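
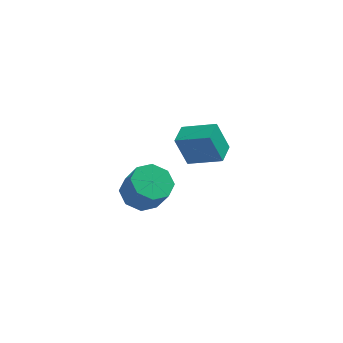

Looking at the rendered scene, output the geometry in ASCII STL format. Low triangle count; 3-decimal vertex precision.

solid 
facet normal -0.892 0.280 -0.354
outer loop
vertex -1.937 1.383 -2.175
vertex -1.675 2.274 -2.131
vertex -1.461 1.306 -3.436
endloop
endfacet
facet normal -0.281 -0.958 -0.048
outer loop
vertex -0.185 0.906 -2.929
vertex -1.937 1.383 -2.175
vertex -1.461 1.306 -3.436
endloop
endfacet
facet normal -0.892 0.280 -0.354
outer loop
vertex -1.461 1.306 -3.436
vertex -1.675 2.274 -2.131
vertex -1.199 2.197 -3.391
endloop
endfacet
facet normal 0.353 -0.057 -0.934
outer loop
vertex -1.199 2.197 -3.391
vertex -0.185 0.906 -2.929
vertex -1.461 1.306 -3.436
endloop
endfacet
facet normal -0.353 0.058 0.934
outer loop
vertex -1.937 1.383 -2.175
vertex -0.399 1.874 -1.624
vertex -1.675 2.274 -2.131
endloop
endfacet
facet normal -0.281 -0.958 -0.048
outer loop
vertex -0.661 0.983 -1.669
vertex -1.937 1.383 -2.175
vertex -0.185 0.906 -2.929
endloop
endfacet
facet normal -0.353 0.057 0.934
outer loop
vertex -0.661 0.983 -1.669
vertex -0.399 1.874 -1.624
vertex -1.937 1.383 -2.175
endloop
endfacet
facet normal 0.281 0.958 0.048
outer loop
vertex -1.675 2.274 -2.131
vertex -0.399 1.874 -1.624
vertex -1.199 2.197 -3.391
endloop
endfacet
facet normal 0.352 -0.057 -0.934
outer loop
vertex 0.077 1.797 -2.885
vertex -0.185 0.906 -2.929
vertex -1.199 2.197 -3.391
endloop
endfacet
facet normal 0.281 0.958 0.048
outer loop
vertex -1.199 2.197 -3.391
vertex -0.399 1.874 -1.624
vertex 0.077 1.797 -2.885
endloop
endfacet
facet normal 0.892 -0.280 0.354
outer loop
vertex 0.077 1.797 -2.885
vertex -0.661 0.983 -1.669
vertex -0.185 0.906 -2.929
endloop
endfacet
facet normal 0.892 -0.280 0.354
outer loop
vertex -0.399 1.874 -1.624
vertex -0.661 0.983 -1.669
vertex 0.077 1.797 -2.885
endloop
endfacet
facet normal -0.356 0.373 -0.857
outer loop
vertex -2.574 -1.862 -1.72
vertex -3.088 -2.472 -1.772
vertex -3.108 -1.742 -1.446
endloop
endfacet
facet normal 0.335 0.907 0.255
outer loop
vertex -2.574 -1.862 -1.72
vertex -3.108 -1.742 -1.446
vertex -2.158 -2.297 -0.716
endloop
endfacet
facet normal 0.334 0.907 0.255
outer loop
vertex -2.158 -2.297 -0.716
vertex -3.108 -1.742 -1.446
vertex -2.692 -2.177 -0.443
endloop
endfacet
facet normal 0.355 -0.372 0.858
outer loop
vertex -2.158 -2.297 -0.716
vertex -2.692 -2.177 -0.443
vertex -2.672 -2.908 -0.768
endloop
endfacet
facet normal -0.356 0.373 -0.857
outer loop
vertex -3.108 -1.742 -1.446
vertex -3.088 -2.472 -1.772
vertex -3.631 -2.05 -1.363
endloop
endfacet
facet normal -0.381 0.780 0.496
outer loop
vertex -3.108 -1.742 -1.446
vertex -3.631 -2.05 -1.363
vertex -2.692 -2.177 -0.443
endloop
endfacet
facet normal -0.381 0.780 0.496
outer loop
vertex -2.692 -2.177 -0.443
vertex -3.631 -2.05 -1.363
vertex -3.215 -2.485 -0.36
endloop
endfacet
facet normal 0.355 -0.372 0.858
outer loop
vertex -2.692 -2.177 -0.443
vertex -3.215 -2.485 -0.36
vertex -2.672 -2.908 -0.768
endloop
endfacet
facet normal -0.356 0.373 -0.857
outer loop
vertex -3.631 -2.05 -1.363
vertex -3.088 -2.472 -1.772
vertex -3.835 -2.605 -1.52
endloop
endfacet
facet normal -0.873 0.195 0.447
outer loop
vertex -3.631 -2.05 -1.363
vertex -3.835 -2.605 -1.52
vertex -3.215 -2.485 -0.36
endloop
endfacet
facet normal -0.873 0.197 0.446
outer loop
vertex -3.215 -2.485 -0.36
vertex -3.835 -2.605 -1.52
vertex -3.42 -3.041 -0.516
endloop
endfacet
facet normal 0.355 -0.372 0.858
outer loop
vertex -3.215 -2.485 -0.36
vertex -3.42 -3.041 -0.516
vertex -2.672 -2.908 -0.768
endloop
endfacet
facet normal -0.355 0.372 -0.857
outer loop
vertex -3.835 -2.605 -1.52
vertex -3.088 -2.472 -1.772
vertex -3.602 -3.083 -1.824
endloop
endfacet
facet normal -0.854 -0.502 0.135
outer loop
vertex -3.835 -2.605 -1.52
vertex -3.602 -3.083 -1.824
vertex -3.42 -3.041 -0.516
endloop
endfacet
facet normal -0.853 -0.504 0.135
outer loop
vertex -3.42 -3.041 -0.516
vertex -3.602 -3.083 -1.824
vertex -3.186 -3.518 -0.82
endloop
endfacet
facet normal 0.355 -0.372 0.857
outer loop
vertex -3.42 -3.041 -0.516
vertex -3.186 -3.518 -0.82
vertex -2.672 -2.908 -0.768
endloop
endfacet
facet normal -0.355 0.372 -0.858
outer loop
vertex -3.602 -3.083 -1.824
vertex -3.088 -2.472 -1.772
vertex -3.068 -3.203 -2.097
endloop
endfacet
facet normal -0.334 -0.907 -0.255
outer loop
vertex -3.602 -3.083 -1.824
vertex -3.068 -3.203 -2.097
vertex -3.186 -3.518 -0.82
endloop
endfacet
facet normal -0.335 -0.907 -0.255
outer loop
vertex -3.186 -3.518 -0.82
vertex -3.068 -3.203 -2.097
vertex -2.652 -3.638 -1.094
endloop
endfacet
facet normal 0.356 -0.373 0.857
outer loop
vertex -3.186 -3.518 -0.82
vertex -2.652 -3.638 -1.094
vertex -2.672 -2.908 -0.768
endloop
endfacet
facet normal -0.355 0.372 -0.858
outer loop
vertex -3.068 -3.203 -2.097
vertex -3.088 -2.472 -1.772
vertex -2.545 -2.895 -2.18
endloop
endfacet
facet normal 0.381 -0.780 -0.496
outer loop
vertex -3.068 -3.203 -2.097
vertex -2.545 -2.895 -2.18
vertex -2.652 -3.638 -1.094
endloop
endfacet
facet normal 0.381 -0.780 -0.496
outer loop
vertex -2.652 -3.638 -1.094
vertex -2.545 -2.895 -2.18
vertex -2.129 -3.33 -1.177
endloop
endfacet
facet normal 0.356 -0.373 0.857
outer loop
vertex -2.652 -3.638 -1.094
vertex -2.129 -3.33 -1.177
vertex -2.672 -2.908 -0.768
endloop
endfacet
facet normal -0.355 0.372 -0.858
outer loop
vertex -2.545 -2.895 -2.18
vertex -3.088 -2.472 -1.772
vertex -2.34 -2.339 -2.024
endloop
endfacet
facet normal 0.873 -0.196 -0.447
outer loop
vertex -2.545 -2.895 -2.18
vertex -2.34 -2.339 -2.024
vertex -2.129 -3.33 -1.177
endloop
endfacet
facet normal 0.874 -0.195 -0.446
outer loop
vertex -2.129 -3.33 -1.177
vertex -2.34 -2.339 -2.024
vertex -1.925 -2.775 -1.02
endloop
endfacet
facet normal 0.356 -0.373 0.857
outer loop
vertex -2.129 -3.33 -1.177
vertex -1.925 -2.775 -1.02
vertex -2.672 -2.908 -0.768
endloop
endfacet
facet normal -0.355 0.372 -0.857
outer loop
vertex -2.34 -2.339 -2.024
vertex -3.088 -2.472 -1.772
vertex -2.574 -1.862 -1.72
endloop
endfacet
facet normal 0.853 0.504 -0.134
outer loop
vertex -2.34 -2.339 -2.024
vertex -2.574 -1.862 -1.72
vertex -1.925 -2.775 -1.02
endloop
endfacet
facet normal 0.854 0.503 -0.136
outer loop
vertex -1.925 -2.775 -1.02
vertex -2.574 -1.862 -1.72
vertex -2.158 -2.297 -0.716
endloop
endfacet
facet normal 0.355 -0.372 0.857
outer loop
vertex -1.925 -2.775 -1.02
vertex -2.158 -2.297 -0.716
vertex -2.672 -2.908 -0.768
endloop
endfacet

endsolid


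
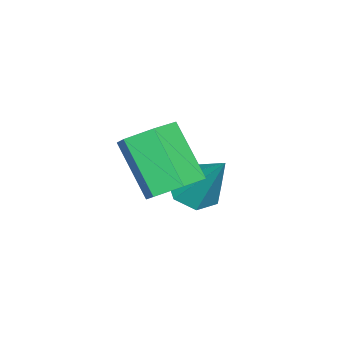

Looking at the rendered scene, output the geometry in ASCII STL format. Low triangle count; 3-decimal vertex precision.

solid 
facet normal 0.356 0.567 -0.743
outer loop
vertex 4.481 3.979 3.061
vertex 3.958 3.55 2.483
vertex 3.66 4.279 2.897
endloop
endfacet
facet normal 0.146 0.752 0.643
outer loop
vertex 4.481 3.979 3.061
vertex 3.66 4.279 2.897
vertex 3.765 2.84 4.555
endloop
endfacet
facet normal 0.145 0.752 0.643
outer loop
vertex 3.765 2.84 4.555
vertex 3.66 4.279 2.897
vertex 2.944 3.14 4.39
endloop
endfacet
facet normal -0.356 -0.566 0.743
outer loop
vertex 3.765 2.84 4.555
vertex 2.944 3.14 4.39
vertex 3.242 2.41 3.977
endloop
endfacet
facet normal 0.355 0.567 -0.743
outer loop
vertex 3.66 4.279 2.897
vertex 3.958 3.55 2.483
vertex 3.136 3.85 2.319
endloop
endfacet
facet normal -0.726 0.669 0.162
outer loop
vertex 3.66 4.279 2.897
vertex 3.136 3.85 2.319
vertex 2.944 3.14 4.39
endloop
endfacet
facet normal -0.726 0.668 0.162
outer loop
vertex 2.944 3.14 4.39
vertex 3.136 3.85 2.319
vertex 2.421 2.711 3.812
endloop
endfacet
facet normal -0.357 -0.566 0.743
outer loop
vertex 2.944 3.14 4.39
vertex 2.421 2.711 3.812
vertex 3.242 2.41 3.977
endloop
endfacet
facet normal 0.355 0.567 -0.743
outer loop
vertex 3.136 3.85 2.319
vertex 3.958 3.55 2.483
vertex 3.435 3.12 1.905
endloop
endfacet
facet normal -0.872 -0.084 -0.482
outer loop
vertex 3.136 3.85 2.319
vertex 3.435 3.12 1.905
vertex 2.421 2.711 3.812
endloop
endfacet
facet normal -0.872 -0.084 -0.482
outer loop
vertex 2.421 2.711 3.812
vertex 3.435 3.12 1.905
vertex 2.719 1.981 3.399
endloop
endfacet
facet normal -0.357 -0.566 0.743
outer loop
vertex 2.421 2.711 3.812
vertex 2.719 1.981 3.399
vertex 3.242 2.41 3.977
endloop
endfacet
facet normal 0.356 0.566 -0.743
outer loop
vertex 3.435 3.12 1.905
vertex 3.958 3.55 2.483
vertex 4.256 2.82 2.07
endloop
endfacet
facet normal -0.146 -0.752 -0.643
outer loop
vertex 3.435 3.12 1.905
vertex 4.256 2.82 2.07
vertex 2.719 1.981 3.399
endloop
endfacet
facet normal -0.146 -0.751 -0.643
outer loop
vertex 2.719 1.981 3.399
vertex 4.256 2.82 2.07
vertex 3.54 1.681 3.563
endloop
endfacet
facet normal -0.356 -0.567 0.743
outer loop
vertex 2.719 1.981 3.399
vertex 3.54 1.681 3.563
vertex 3.242 2.41 3.977
endloop
endfacet
facet normal 0.357 0.566 -0.743
outer loop
vertex 4.256 2.82 2.07
vertex 3.958 3.55 2.483
vertex 4.779 3.249 2.648
endloop
endfacet
facet normal 0.726 -0.668 -0.161
outer loop
vertex 4.256 2.82 2.07
vertex 4.779 3.249 2.648
vertex 3.54 1.681 3.563
endloop
endfacet
facet normal 0.726 -0.668 -0.162
outer loop
vertex 3.54 1.681 3.563
vertex 4.779 3.249 2.648
vertex 4.064 2.11 4.141
endloop
endfacet
facet normal -0.355 -0.567 0.743
outer loop
vertex 3.54 1.681 3.563
vertex 4.064 2.11 4.141
vertex 3.242 2.41 3.977
endloop
endfacet
facet normal 0.357 0.566 -0.743
outer loop
vertex 4.779 3.249 2.648
vertex 3.958 3.55 2.483
vertex 4.481 3.979 3.061
endloop
endfacet
facet normal 0.872 0.084 0.482
outer loop
vertex 4.779 3.249 2.648
vertex 4.481 3.979 3.061
vertex 4.064 2.11 4.141
endloop
endfacet
facet normal 0.872 0.084 0.482
outer loop
vertex 4.064 2.11 4.141
vertex 4.481 3.979 3.061
vertex 3.765 2.84 4.555
endloop
endfacet
facet normal -0.355 -0.567 0.743
outer loop
vertex 4.064 2.11 4.141
vertex 3.765 2.84 4.555
vertex 3.242 2.41 3.977
endloop
endfacet
facet normal -0.265 -0.532 -0.804
outer loop
vertex 1.931 2.659 0.435
vertex 1.133 2.975 0.489
vertex 1.807 3.291 0.058
endloop
endfacet
facet normal 0.983 0.185 -0.014
outer loop
vertex 1.931 2.659 0.435
vertex 1.807 3.291 0.058
vertex 1.687 4.085 2.171
endloop
endfacet
facet normal -0.265 -0.532 -0.804
outer loop
vertex 1.807 3.291 0.058
vertex 1.133 2.975 0.489
vertex 1.175 3.685 0.006
endloop
endfacet
facet normal 0.525 0.806 -0.273
outer loop
vertex 1.807 3.291 0.058
vertex 1.175 3.685 0.006
vertex 1.687 4.085 2.171
endloop
endfacet
facet normal -0.265 -0.531 -0.804
outer loop
vertex 1.175 3.685 0.006
vertex 1.133 2.975 0.489
vertex 0.512 3.544 0.318
endloop
endfacet
facet normal -0.259 0.959 -0.116
outer loop
vertex 1.175 3.685 0.006
vertex 0.512 3.544 0.318
vertex 1.687 4.085 2.171
endloop
endfacet
facet normal -0.265 -0.531 -0.805
outer loop
vertex 0.512 3.544 0.318
vertex 1.133 2.975 0.489
vertex 0.316 2.975 0.758
endloop
endfacet
facet normal -0.778 0.530 0.339
outer loop
vertex 0.512 3.544 0.318
vertex 0.316 2.975 0.758
vertex 1.687 4.085 2.171
endloop
endfacet
facet normal -0.265 -0.531 -0.805
outer loop
vertex 0.316 2.975 0.758
vertex 1.133 2.975 0.489
vertex 0.736 2.405 0.996
endloop
endfacet
facet normal -0.642 -0.160 0.749
outer loop
vertex 0.316 2.975 0.758
vertex 0.736 2.405 0.996
vertex 1.687 4.085 2.171
endloop
endfacet
facet normal -0.266 -0.531 -0.805
outer loop
vertex 0.736 2.405 0.996
vertex 1.133 2.975 0.489
vertex 1.454 2.264 0.852
endloop
endfacet
facet normal 0.046 -0.590 0.806
outer loop
vertex 0.736 2.405 0.996
vertex 1.454 2.264 0.852
vertex 1.687 4.085 2.171
endloop
endfacet
facet normal -0.265 -0.531 -0.805
outer loop
vertex 1.454 2.264 0.852
vertex 1.133 2.975 0.489
vertex 1.931 2.659 0.435
endloop
endfacet
facet normal 0.769 -0.436 0.467
outer loop
vertex 1.454 2.264 0.852
vertex 1.931 2.659 0.435
vertex 1.687 4.085 2.171
endloop
endfacet

endsolid


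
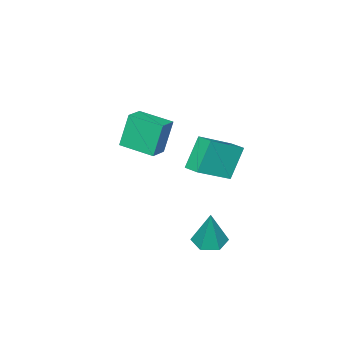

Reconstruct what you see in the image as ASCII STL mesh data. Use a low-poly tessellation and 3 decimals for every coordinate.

solid 
facet normal -0.203 -0.198 -0.959
outer loop
vertex -0.93 1.685 -3.401
vertex -1.712 1.533 -3.204
vertex -1.481 2.293 -3.41
endloop
endfacet
facet normal 0.739 0.671 0.056
outer loop
vertex -0.93 1.685 -3.401
vertex -1.481 2.293 -3.41
vertex -1.308 1.927 -1.296
endloop
endfacet
facet normal -0.203 -0.198 -0.959
outer loop
vertex -1.481 2.293 -3.41
vertex -1.712 1.533 -3.204
vertex -2.262 2.141 -3.213
endloop
endfacet
facet normal -0.144 0.973 0.180
outer loop
vertex -1.481 2.293 -3.41
vertex -2.262 2.141 -3.213
vertex -1.308 1.927 -1.296
endloop
endfacet
facet normal -0.202 -0.197 -0.959
outer loop
vertex -2.262 2.141 -3.213
vertex -1.712 1.533 -3.204
vertex -2.493 1.381 -3.008
endloop
endfacet
facet normal -0.815 0.368 0.447
outer loop
vertex -2.262 2.141 -3.213
vertex -2.493 1.381 -3.008
vertex -1.308 1.927 -1.296
endloop
endfacet
facet normal -0.202 -0.198 -0.959
outer loop
vertex -2.493 1.381 -3.008
vertex -1.712 1.533 -3.204
vertex -1.943 0.774 -2.999
endloop
endfacet
facet normal -0.603 -0.538 0.589
outer loop
vertex -2.493 1.381 -3.008
vertex -1.943 0.774 -2.999
vertex -1.308 1.927 -1.296
endloop
endfacet
facet normal -0.202 -0.198 -0.959
outer loop
vertex -1.943 0.774 -2.999
vertex -1.712 1.533 -3.204
vertex -1.161 0.926 -3.195
endloop
endfacet
facet normal 0.280 -0.840 0.465
outer loop
vertex -1.943 0.774 -2.999
vertex -1.161 0.926 -3.195
vertex -1.308 1.927 -1.296
endloop
endfacet
facet normal -0.203 -0.198 -0.959
outer loop
vertex -1.161 0.926 -3.195
vertex -1.712 1.533 -3.204
vertex -0.93 1.685 -3.401
endloop
endfacet
facet normal 0.951 -0.236 0.198
outer loop
vertex -1.161 0.926 -3.195
vertex -0.93 1.685 -3.401
vertex -1.308 1.927 -1.296
endloop
endfacet
facet normal -0.935 -0.265 -0.236
outer loop
vertex -4.232 -4.884 1.335
vertex -4.646 -3.202 1.089
vertex -3.744 -5.024 -0.444
endloop
endfacet
facet normal 0.237 -0.961 0.141
outer loop
vertex -2.734 -4.738 -0.189
vertex -4.232 -4.884 1.335
vertex -3.744 -5.024 -0.444
endloop
endfacet
facet normal -0.935 -0.265 -0.236
outer loop
vertex -3.744 -5.024 -0.444
vertex -4.646 -3.202 1.089
vertex -4.158 -3.342 -0.69
endloop
endfacet
facet normal 0.264 -0.076 -0.962
outer loop
vertex -4.158 -3.342 -0.69
vertex -2.734 -4.738 -0.189
vertex -3.744 -5.024 -0.444
endloop
endfacet
facet normal -0.264 0.076 0.962
outer loop
vertex -4.232 -4.884 1.335
vertex -3.636 -2.916 1.344
vertex -4.646 -3.202 1.089
endloop
endfacet
facet normal 0.237 -0.961 0.141
outer loop
vertex -3.222 -4.598 1.59
vertex -4.232 -4.884 1.335
vertex -2.734 -4.738 -0.189
endloop
endfacet
facet normal -0.264 0.076 0.962
outer loop
vertex -3.222 -4.598 1.59
vertex -3.636 -2.916 1.344
vertex -4.232 -4.884 1.335
endloop
endfacet
facet normal -0.237 0.961 -0.141
outer loop
vertex -4.646 -3.202 1.089
vertex -3.636 -2.916 1.344
vertex -4.158 -3.342 -0.69
endloop
endfacet
facet normal 0.264 -0.076 -0.962
outer loop
vertex -3.148 -3.056 -0.435
vertex -2.734 -4.738 -0.189
vertex -4.158 -3.342 -0.69
endloop
endfacet
facet normal -0.237 0.961 -0.141
outer loop
vertex -4.158 -3.342 -0.69
vertex -3.636 -2.916 1.344
vertex -3.148 -3.056 -0.435
endloop
endfacet
facet normal 0.935 0.265 0.236
outer loop
vertex -3.148 -3.056 -0.435
vertex -3.222 -4.598 1.59
vertex -2.734 -4.738 -0.189
endloop
endfacet
facet normal 0.935 0.265 0.236
outer loop
vertex -3.636 -2.916 1.344
vertex -3.222 -4.598 1.59
vertex -3.148 -3.056 -0.435
endloop
endfacet
facet normal -0.840 0.217 -0.497
outer loop
vertex -3.67 1.026 1.708
vertex -3.522 1.846 1.815
vertex -2.773 1.06 0.206
endloop
endfacet
facet normal -0.176 -0.976 -0.127
outer loop
vertex -1.118 0.634 1.185
vertex -3.67 1.026 1.708
vertex -2.773 1.06 0.206
endloop
endfacet
facet normal -0.840 0.217 -0.497
outer loop
vertex -2.773 1.06 0.206
vertex -3.522 1.846 1.815
vertex -2.625 1.88 0.313
endloop
endfacet
facet normal 0.513 0.019 -0.858
outer loop
vertex -2.625 1.88 0.313
vertex -1.118 0.634 1.185
vertex -2.773 1.06 0.206
endloop
endfacet
facet normal -0.513 -0.019 0.858
outer loop
vertex -3.67 1.026 1.708
vertex -1.867 1.42 2.794
vertex -3.522 1.846 1.815
endloop
endfacet
facet normal -0.176 -0.976 -0.127
outer loop
vertex -2.015 0.6 2.687
vertex -3.67 1.026 1.708
vertex -1.118 0.634 1.185
endloop
endfacet
facet normal -0.513 -0.019 0.858
outer loop
vertex -2.015 0.6 2.687
vertex -1.867 1.42 2.794
vertex -3.67 1.026 1.708
endloop
endfacet
facet normal 0.176 0.976 0.127
outer loop
vertex -3.522 1.846 1.815
vertex -1.867 1.42 2.794
vertex -2.625 1.88 0.313
endloop
endfacet
facet normal 0.513 0.019 -0.858
outer loop
vertex -0.97 1.454 1.292
vertex -1.118 0.634 1.185
vertex -2.625 1.88 0.313
endloop
endfacet
facet normal 0.176 0.976 0.127
outer loop
vertex -2.625 1.88 0.313
vertex -1.867 1.42 2.794
vertex -0.97 1.454 1.292
endloop
endfacet
facet normal 0.840 -0.217 0.497
outer loop
vertex -0.97 1.454 1.292
vertex -2.015 0.6 2.687
vertex -1.118 0.634 1.185
endloop
endfacet
facet normal 0.840 -0.217 0.497
outer loop
vertex -1.867 1.42 2.794
vertex -2.015 0.6 2.687
vertex -0.97 1.454 1.292
endloop
endfacet

endsolid


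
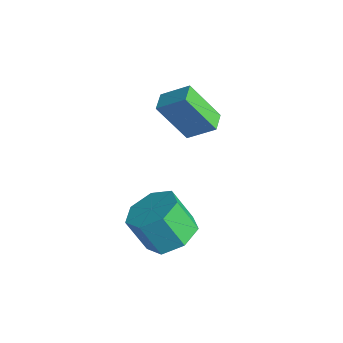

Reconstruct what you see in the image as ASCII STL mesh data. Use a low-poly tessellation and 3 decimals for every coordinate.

solid 
facet normal -0.677 0.736 0.012
outer loop
vertex -2.504 0.245 0.642
vertex -1.726 0.949 1.393
vertex -1.703 1.007 -0.903
endloop
endfacet
facet normal -0.603 -0.546 -0.582
outer loop
vertex -1.154 0.411 -0.913
vertex -2.504 0.245 0.642
vertex -1.703 1.007 -0.903
endloop
endfacet
facet normal -0.677 0.736 0.012
outer loop
vertex -1.703 1.007 -0.903
vertex -1.726 0.949 1.393
vertex -0.925 1.711 -0.152
endloop
endfacet
facet normal 0.421 0.402 -0.813
outer loop
vertex -0.925 1.711 -0.152
vertex -1.154 0.411 -0.913
vertex -1.703 1.007 -0.903
endloop
endfacet
facet normal -0.421 -0.402 0.813
outer loop
vertex -2.504 0.245 0.642
vertex -1.177 0.353 1.383
vertex -1.726 0.949 1.393
endloop
endfacet
facet normal -0.603 -0.546 -0.582
outer loop
vertex -1.955 -0.351 0.632
vertex -2.504 0.245 0.642
vertex -1.154 0.411 -0.913
endloop
endfacet
facet normal -0.421 -0.402 0.813
outer loop
vertex -1.955 -0.351 0.632
vertex -1.177 0.353 1.383
vertex -2.504 0.245 0.642
endloop
endfacet
facet normal 0.603 0.546 0.582
outer loop
vertex -1.726 0.949 1.393
vertex -1.177 0.353 1.383
vertex -0.925 1.711 -0.152
endloop
endfacet
facet normal 0.421 0.402 -0.813
outer loop
vertex -0.376 1.115 -0.162
vertex -1.154 0.411 -0.913
vertex -0.925 1.711 -0.152
endloop
endfacet
facet normal 0.603 0.546 0.582
outer loop
vertex -0.925 1.711 -0.152
vertex -1.177 0.353 1.383
vertex -0.376 1.115 -0.162
endloop
endfacet
facet normal 0.677 -0.736 -0.012
outer loop
vertex -0.376 1.115 -0.162
vertex -1.955 -0.351 0.632
vertex -1.154 0.411 -0.913
endloop
endfacet
facet normal 0.677 -0.736 -0.012
outer loop
vertex -1.177 0.353 1.383
vertex -1.955 -0.351 0.632
vertex -0.376 1.115 -0.162
endloop
endfacet
facet normal 0.430 0.288 -0.855
outer loop
vertex 2.837 -3.561 -1.488
vertex 2.294 -2.709 -1.474
vertex 3.205 -2.882 -1.074
endloop
endfacet
facet normal 0.799 -0.563 0.212
outer loop
vertex 2.837 -3.561 -1.488
vertex 3.205 -2.882 -1.074
vertex 2.209 -3.982 -0.24
endloop
endfacet
facet normal 0.799 -0.563 0.212
outer loop
vertex 2.209 -3.982 -0.24
vertex 3.205 -2.882 -1.074
vertex 2.577 -3.303 0.175
endloop
endfacet
facet normal -0.431 -0.289 0.855
outer loop
vertex 2.209 -3.982 -0.24
vertex 2.577 -3.303 0.175
vertex 1.666 -3.131 -0.226
endloop
endfacet
facet normal 0.430 0.289 -0.855
outer loop
vertex 3.205 -2.882 -1.074
vertex 2.294 -2.709 -1.474
vertex 2.887 -2.073 -0.961
endloop
endfacet
facet normal 0.827 0.255 0.502
outer loop
vertex 3.205 -2.882 -1.074
vertex 2.887 -2.073 -0.961
vertex 2.577 -3.303 0.175
endloop
endfacet
facet normal 0.827 0.255 0.502
outer loop
vertex 2.577 -3.303 0.175
vertex 2.887 -2.073 -0.961
vertex 2.259 -2.495 0.288
endloop
endfacet
facet normal -0.431 -0.289 0.855
outer loop
vertex 2.577 -3.303 0.175
vertex 2.259 -2.495 0.288
vertex 1.666 -3.131 -0.226
endloop
endfacet
facet normal 0.430 0.289 -0.855
outer loop
vertex 2.887 -2.073 -0.961
vertex 2.294 -2.709 -1.474
vertex 2.123 -1.743 -1.234
endloop
endfacet
facet normal 0.232 0.880 0.414
outer loop
vertex 2.887 -2.073 -0.961
vertex 2.123 -1.743 -1.234
vertex 2.259 -2.495 0.288
endloop
endfacet
facet normal 0.231 0.880 0.414
outer loop
vertex 2.259 -2.495 0.288
vertex 2.123 -1.743 -1.234
vertex 1.494 -2.165 0.014
endloop
endfacet
facet normal -0.431 -0.289 0.855
outer loop
vertex 2.259 -2.495 0.288
vertex 1.494 -2.165 0.014
vertex 1.666 -3.131 -0.226
endloop
endfacet
facet normal 0.431 0.289 -0.855
outer loop
vertex 2.123 -1.743 -1.234
vertex 2.294 -2.709 -1.474
vertex 1.487 -2.141 -1.689
endloop
endfacet
facet normal -0.538 0.843 0.014
outer loop
vertex 2.123 -1.743 -1.234
vertex 1.487 -2.141 -1.689
vertex 1.494 -2.165 0.014
endloop
endfacet
facet normal -0.538 0.843 0.014
outer loop
vertex 1.494 -2.165 0.014
vertex 1.487 -2.141 -1.689
vertex 0.859 -2.563 -0.44
endloop
endfacet
facet normal -0.430 -0.289 0.855
outer loop
vertex 1.494 -2.165 0.014
vertex 0.859 -2.563 -0.44
vertex 1.666 -3.131 -0.226
endloop
endfacet
facet normal 0.431 0.289 -0.855
outer loop
vertex 1.487 -2.141 -1.689
vertex 2.294 -2.709 -1.474
vertex 1.46 -2.966 -1.981
endloop
endfacet
facet normal -0.902 0.170 -0.396
outer loop
vertex 1.487 -2.141 -1.689
vertex 1.46 -2.966 -1.981
vertex 0.859 -2.563 -0.44
endloop
endfacet
facet normal -0.902 0.171 -0.397
outer loop
vertex 0.859 -2.563 -0.44
vertex 1.46 -2.966 -1.981
vertex 0.831 -3.388 -0.733
endloop
endfacet
facet normal -0.430 -0.289 0.855
outer loop
vertex 0.859 -2.563 -0.44
vertex 0.831 -3.388 -0.733
vertex 1.666 -3.131 -0.226
endloop
endfacet
facet normal 0.431 0.289 -0.855
outer loop
vertex 1.46 -2.966 -1.981
vertex 2.294 -2.709 -1.474
vertex 2.061 -3.598 -1.892
endloop
endfacet
facet normal -0.587 -0.630 -0.509
outer loop
vertex 1.46 -2.966 -1.981
vertex 2.061 -3.598 -1.892
vertex 0.831 -3.388 -0.733
endloop
endfacet
facet normal -0.587 -0.630 -0.509
outer loop
vertex 0.831 -3.388 -0.733
vertex 2.061 -3.598 -1.892
vertex 1.432 -4.02 -0.644
endloop
endfacet
facet normal -0.430 -0.289 0.855
outer loop
vertex 0.831 -3.388 -0.733
vertex 1.432 -4.02 -0.644
vertex 1.666 -3.131 -0.226
endloop
endfacet
facet normal 0.431 0.289 -0.855
outer loop
vertex 2.061 -3.598 -1.892
vertex 2.294 -2.709 -1.474
vertex 2.837 -3.561 -1.488
endloop
endfacet
facet normal 0.169 -0.956 -0.238
outer loop
vertex 2.061 -3.598 -1.892
vertex 2.837 -3.561 -1.488
vertex 1.432 -4.02 -0.644
endloop
endfacet
facet normal 0.170 -0.956 -0.237
outer loop
vertex 1.432 -4.02 -0.644
vertex 2.837 -3.561 -1.488
vertex 2.209 -3.982 -0.24
endloop
endfacet
facet normal -0.431 -0.289 0.855
outer loop
vertex 1.432 -4.02 -0.644
vertex 2.209 -3.982 -0.24
vertex 1.666 -3.131 -0.226
endloop
endfacet

endsolid


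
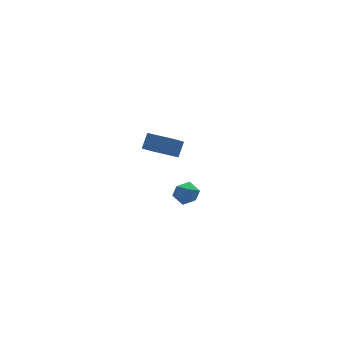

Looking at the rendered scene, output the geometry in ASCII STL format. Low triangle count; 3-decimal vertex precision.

solid 
facet normal -0.077 0.706 0.704
outer loop
vertex -1.636 -3.277 -1.387
vertex -2.019 -3.75 -0.955
vertex -1.275 -3.719 -0.905
endloop
endfacet
facet normal 0.524 0.786 0.328
outer loop
vertex -1.636 -3.277 -1.387
vertex -1.275 -3.719 -0.905
vertex -1.002 -3.614 -1.592
endloop
endfacet
facet normal 0.346 0.868 -0.357
outer loop
vertex -1.636 -3.277 -1.387
vertex -1.002 -3.614 -1.592
vertex -1.577 -3.58 -2.066
endloop
endfacet
facet normal -0.365 0.838 -0.406
outer loop
vertex -1.636 -3.277 -1.387
vertex -1.577 -3.58 -2.066
vertex -2.206 -3.664 -1.673
endloop
endfacet
facet normal -0.627 0.737 0.252
outer loop
vertex -1.636 -3.277 -1.387
vertex -2.206 -3.664 -1.673
vertex -2.019 -3.75 -0.955
endloop
endfacet
facet normal 0.904 0.184 0.387
outer loop
vertex -1.002 -3.614 -1.592
vertex -1.275 -3.719 -0.905
vertex -0.994 -4.296 -1.287
endloop
endfacet
facet normal -0.069 0.053 0.996
outer loop
vertex -1.275 -3.719 -0.905
vertex -2.019 -3.75 -0.955
vertex -1.623 -4.38 -0.894
endloop
endfacet
facet normal -0.959 0.106 0.263
outer loop
vertex -2.019 -3.75 -0.955
vertex -2.206 -3.664 -1.673
vertex -2.198 -4.346 -1.368
endloop
endfacet
facet normal -0.536 0.269 -0.800
outer loop
vertex -2.206 -3.664 -1.673
vertex -1.577 -3.58 -2.066
vertex -1.925 -4.241 -2.055
endloop
endfacet
facet normal 0.614 0.316 -0.723
outer loop
vertex -1.577 -3.58 -2.066
vertex -1.002 -3.614 -1.592
vertex -1.181 -4.21 -2.005
endloop
endfacet
facet normal 0.365 -0.838 0.406
outer loop
vertex -1.564 -4.683 -1.573
vertex -0.994 -4.296 -1.287
vertex -1.623 -4.38 -0.894
endloop
endfacet
facet normal -0.346 -0.868 0.357
outer loop
vertex -1.564 -4.683 -1.573
vertex -1.623 -4.38 -0.894
vertex -2.198 -4.346 -1.368
endloop
endfacet
facet normal -0.524 -0.786 -0.328
outer loop
vertex -1.564 -4.683 -1.573
vertex -2.198 -4.346 -1.368
vertex -1.925 -4.241 -2.055
endloop
endfacet
facet normal 0.077 -0.706 -0.704
outer loop
vertex -1.564 -4.683 -1.573
vertex -1.925 -4.241 -2.055
vertex -1.181 -4.21 -2.005
endloop
endfacet
facet normal 0.627 -0.737 -0.252
outer loop
vertex -1.564 -4.683 -1.573
vertex -1.181 -4.21 -2.005
vertex -0.994 -4.296 -1.287
endloop
endfacet
facet normal 0.536 -0.269 0.800
outer loop
vertex -1.623 -4.38 -0.894
vertex -0.994 -4.296 -1.287
vertex -1.275 -3.719 -0.905
endloop
endfacet
facet normal -0.614 -0.316 0.723
outer loop
vertex -2.198 -4.346 -1.368
vertex -1.623 -4.38 -0.894
vertex -2.019 -3.75 -0.955
endloop
endfacet
facet normal -0.904 -0.184 -0.387
outer loop
vertex -1.925 -4.241 -2.055
vertex -2.198 -4.346 -1.368
vertex -2.206 -3.664 -1.673
endloop
endfacet
facet normal 0.069 -0.053 -0.996
outer loop
vertex -1.181 -4.21 -2.005
vertex -1.925 -4.241 -2.055
vertex -1.577 -3.58 -2.066
endloop
endfacet
facet normal 0.959 -0.106 -0.263
outer loop
vertex -0.994 -4.296 -1.287
vertex -1.181 -4.21 -2.005
vertex -1.002 -3.614 -1.592
endloop
endfacet
facet normal -0.695 -0.262 0.669
outer loop
vertex 0.907 2.233 -2.657
vertex 0.057 3.772 -2.938
vertex 0.348 1.787 -3.412
endloop
endfacet
facet normal 0.477 -0.865 0.158
outer loop
vertex 1.043 2.048 -4.082
vertex 0.907 2.233 -2.657
vertex 0.348 1.787 -3.412
endloop
endfacet
facet normal -0.695 -0.262 0.670
outer loop
vertex 0.348 1.787 -3.412
vertex 0.057 3.772 -2.938
vertex -0.502 3.325 -3.693
endloop
endfacet
facet normal -0.538 -0.430 -0.725
outer loop
vertex -0.502 3.325 -3.693
vertex 1.043 2.048 -4.082
vertex 0.348 1.787 -3.412
endloop
endfacet
facet normal 0.538 0.430 0.725
outer loop
vertex 0.907 2.233 -2.657
vertex 0.752 4.033 -3.608
vertex 0.057 3.772 -2.938
endloop
endfacet
facet normal 0.478 -0.864 0.158
outer loop
vertex 1.602 2.495 -3.327
vertex 0.907 2.233 -2.657
vertex 1.043 2.048 -4.082
endloop
endfacet
facet normal 0.538 0.430 0.726
outer loop
vertex 1.602 2.495 -3.327
vertex 0.752 4.033 -3.608
vertex 0.907 2.233 -2.657
endloop
endfacet
facet normal -0.477 0.864 -0.158
outer loop
vertex 0.057 3.772 -2.938
vertex 0.752 4.033 -3.608
vertex -0.502 3.325 -3.693
endloop
endfacet
facet normal -0.538 -0.429 -0.726
outer loop
vertex 0.193 3.587 -4.363
vertex 1.043 2.048 -4.082
vertex -0.502 3.325 -3.693
endloop
endfacet
facet normal -0.477 0.864 -0.157
outer loop
vertex -0.502 3.325 -3.693
vertex 0.752 4.033 -3.608
vertex 0.193 3.587 -4.363
endloop
endfacet
facet normal 0.695 0.262 -0.670
outer loop
vertex 0.193 3.587 -4.363
vertex 1.602 2.495 -3.327
vertex 1.043 2.048 -4.082
endloop
endfacet
facet normal 0.695 0.262 -0.669
outer loop
vertex 0.752 4.033 -3.608
vertex 1.602 2.495 -3.327
vertex 0.193 3.587 -4.363
endloop
endfacet

endsolid


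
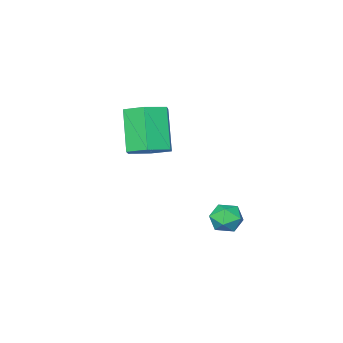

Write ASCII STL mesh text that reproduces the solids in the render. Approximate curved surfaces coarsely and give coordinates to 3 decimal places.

solid 
facet normal 0.273 0.476 -0.836
outer loop
vertex 0.83 -1.367 0.88
vertex -0.119 -1.166 0.684
vertex 0.42 -0.533 1.221
endloop
endfacet
facet normal 0.868 0.252 0.428
outer loop
vertex 0.83 -1.367 0.88
vertex 0.42 -0.533 1.221
vertex 0.249 -2.375 2.653
endloop
endfacet
facet normal 0.868 0.252 0.428
outer loop
vertex 0.249 -2.375 2.653
vertex 0.42 -0.533 1.221
vertex -0.161 -1.541 2.993
endloop
endfacet
facet normal -0.274 -0.475 0.836
outer loop
vertex 0.249 -2.375 2.653
vertex -0.161 -1.541 2.993
vertex -0.701 -2.174 2.456
endloop
endfacet
facet normal 0.274 0.476 -0.836
outer loop
vertex 0.42 -0.533 1.221
vertex -0.119 -1.166 0.684
vertex -0.529 -0.332 1.024
endloop
endfacet
facet normal 0.075 0.856 0.512
outer loop
vertex 0.42 -0.533 1.221
vertex -0.529 -0.332 1.024
vertex -0.161 -1.541 2.993
endloop
endfacet
facet normal 0.076 0.856 0.511
outer loop
vertex -0.161 -1.541 2.993
vertex -0.529 -0.332 1.024
vertex -1.11 -1.339 2.796
endloop
endfacet
facet normal -0.275 -0.475 0.836
outer loop
vertex -0.161 -1.541 2.993
vertex -1.11 -1.339 2.796
vertex -0.701 -2.174 2.456
endloop
endfacet
facet normal 0.274 0.475 -0.836
outer loop
vertex -0.529 -0.332 1.024
vertex -0.119 -1.166 0.684
vertex -1.069 -0.965 0.487
endloop
endfacet
facet normal -0.792 0.605 0.084
outer loop
vertex -0.529 -0.332 1.024
vertex -1.069 -0.965 0.487
vertex -1.11 -1.339 2.796
endloop
endfacet
facet normal -0.792 0.604 0.084
outer loop
vertex -1.11 -1.339 2.796
vertex -1.069 -0.965 0.487
vertex -1.65 -1.973 2.26
endloop
endfacet
facet normal -0.273 -0.475 0.837
outer loop
vertex -1.11 -1.339 2.796
vertex -1.65 -1.973 2.26
vertex -0.701 -2.174 2.456
endloop
endfacet
facet normal 0.274 0.475 -0.836
outer loop
vertex -1.069 -0.965 0.487
vertex -0.119 -1.166 0.684
vertex -0.659 -1.799 0.147
endloop
endfacet
facet normal -0.868 -0.252 -0.428
outer loop
vertex -1.069 -0.965 0.487
vertex -0.659 -1.799 0.147
vertex -1.65 -1.973 2.26
endloop
endfacet
facet normal -0.868 -0.252 -0.428
outer loop
vertex -1.65 -1.973 2.26
vertex -0.659 -1.799 0.147
vertex -1.24 -2.807 1.919
endloop
endfacet
facet normal -0.273 -0.476 0.836
outer loop
vertex -1.65 -1.973 2.26
vertex -1.24 -2.807 1.919
vertex -0.701 -2.174 2.456
endloop
endfacet
facet normal 0.275 0.475 -0.836
outer loop
vertex -0.659 -1.799 0.147
vertex -0.119 -1.166 0.684
vertex 0.29 -2.001 0.344
endloop
endfacet
facet normal -0.076 -0.856 -0.512
outer loop
vertex -0.659 -1.799 0.147
vertex 0.29 -2.001 0.344
vertex -1.24 -2.807 1.919
endloop
endfacet
facet normal -0.075 -0.856 -0.511
outer loop
vertex -1.24 -2.807 1.919
vertex 0.29 -2.001 0.344
vertex -0.291 -3.008 2.116
endloop
endfacet
facet normal -0.274 -0.476 0.836
outer loop
vertex -1.24 -2.807 1.919
vertex -0.291 -3.008 2.116
vertex -0.701 -2.174 2.456
endloop
endfacet
facet normal 0.273 0.475 -0.837
outer loop
vertex 0.29 -2.001 0.344
vertex -0.119 -1.166 0.684
vertex 0.83 -1.367 0.88
endloop
endfacet
facet normal 0.792 -0.604 -0.084
outer loop
vertex 0.29 -2.001 0.344
vertex 0.83 -1.367 0.88
vertex -0.291 -3.008 2.116
endloop
endfacet
facet normal 0.792 -0.604 -0.084
outer loop
vertex -0.291 -3.008 2.116
vertex 0.83 -1.367 0.88
vertex 0.249 -2.375 2.653
endloop
endfacet
facet normal -0.274 -0.475 0.836
outer loop
vertex -0.291 -3.008 2.116
vertex 0.249 -2.375 2.653
vertex -0.701 -2.174 2.456
endloop
endfacet
facet normal -0.765 0.571 0.299
outer loop
vertex -3.025 1.146 -3.137
vertex -2.893 0.936 -2.399
vertex -2.54 1.564 -2.695
endloop
endfacet
facet normal -0.461 0.839 -0.288
outer loop
vertex -3.025 1.146 -3.137
vertex -2.54 1.564 -2.695
vertex -2.357 1.411 -3.435
endloop
endfacet
facet normal -0.493 0.344 -0.799
outer loop
vertex -3.025 1.146 -3.137
vertex -2.357 1.411 -3.435
vertex -2.597 0.689 -3.598
endloop
endfacet
facet normal -0.817 -0.232 -0.528
outer loop
vertex -3.025 1.146 -3.137
vertex -2.597 0.689 -3.598
vertex -2.928 0.396 -2.957
endloop
endfacet
facet normal -0.984 -0.091 0.150
outer loop
vertex -3.025 1.146 -3.137
vertex -2.928 0.396 -2.957
vertex -2.893 0.936 -2.399
endloop
endfacet
facet normal 0.228 0.963 -0.143
outer loop
vertex -2.357 1.411 -3.435
vertex -2.54 1.564 -2.695
vertex -1.812 1.364 -2.883
endloop
endfacet
facet normal -0.264 0.529 0.807
outer loop
vertex -2.54 1.564 -2.695
vertex -2.893 0.936 -2.399
vertex -2.143 1.071 -2.242
endloop
endfacet
facet normal -0.620 -0.544 0.566
outer loop
vertex -2.893 0.936 -2.399
vertex -2.928 0.396 -2.957
vertex -2.383 0.349 -2.405
endloop
endfacet
facet normal -0.349 -0.771 -0.533
outer loop
vertex -2.928 0.396 -2.957
vertex -2.597 0.689 -3.598
vertex -2.2 0.196 -3.145
endloop
endfacet
facet normal 0.174 0.161 -0.971
outer loop
vertex -2.597 0.689 -3.598
vertex -2.357 1.411 -3.435
vertex -1.847 0.824 -3.441
endloop
endfacet
facet normal 0.817 0.232 0.528
outer loop
vertex -1.715 0.614 -2.703
vertex -1.812 1.364 -2.883
vertex -2.143 1.071 -2.242
endloop
endfacet
facet normal 0.493 -0.344 0.799
outer loop
vertex -1.715 0.614 -2.703
vertex -2.143 1.071 -2.242
vertex -2.383 0.349 -2.405
endloop
endfacet
facet normal 0.461 -0.839 0.288
outer loop
vertex -1.715 0.614 -2.703
vertex -2.383 0.349 -2.405
vertex -2.2 0.196 -3.145
endloop
endfacet
facet normal 0.765 -0.571 -0.299
outer loop
vertex -1.715 0.614 -2.703
vertex -2.2 0.196 -3.145
vertex -1.847 0.824 -3.441
endloop
endfacet
facet normal 0.984 0.091 -0.150
outer loop
vertex -1.715 0.614 -2.703
vertex -1.847 0.824 -3.441
vertex -1.812 1.364 -2.883
endloop
endfacet
facet normal 0.349 0.771 0.533
outer loop
vertex -2.143 1.071 -2.242
vertex -1.812 1.364 -2.883
vertex -2.54 1.564 -2.695
endloop
endfacet
facet normal -0.174 -0.161 0.971
outer loop
vertex -2.383 0.349 -2.405
vertex -2.143 1.071 -2.242
vertex -2.893 0.936 -2.399
endloop
endfacet
facet normal -0.228 -0.963 0.143
outer loop
vertex -2.2 0.196 -3.145
vertex -2.383 0.349 -2.405
vertex -2.928 0.396 -2.957
endloop
endfacet
facet normal 0.264 -0.529 -0.807
outer loop
vertex -1.847 0.824 -3.441
vertex -2.2 0.196 -3.145
vertex -2.597 0.689 -3.598
endloop
endfacet
facet normal 0.620 0.544 -0.566
outer loop
vertex -1.812 1.364 -2.883
vertex -1.847 0.824 -3.441
vertex -2.357 1.411 -3.435
endloop
endfacet

endsolid


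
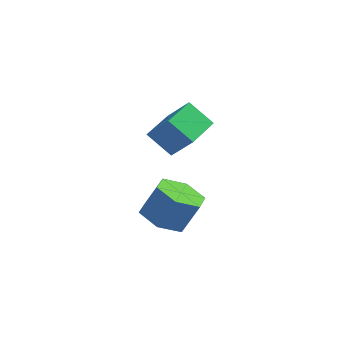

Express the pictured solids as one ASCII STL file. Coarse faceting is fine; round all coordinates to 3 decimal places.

solid 
facet normal -0.416 -0.179 -0.891
outer loop
vertex -0.939 -1.268 -4.054
vertex -1.686 -1.777 -3.603
vertex -1.776 -0.784 -3.76
endloop
endfacet
facet normal 0.375 0.859 -0.348
outer loop
vertex -0.939 -1.268 -4.054
vertex -1.776 -0.784 -3.76
vertex -0.348 -1.013 -2.788
endloop
endfacet
facet normal 0.375 0.859 -0.349
outer loop
vertex -0.348 -1.013 -2.788
vertex -1.776 -0.784 -3.76
vertex -1.184 -0.529 -2.495
endloop
endfacet
facet normal 0.416 0.179 0.891
outer loop
vertex -0.348 -1.013 -2.788
vertex -1.184 -0.529 -2.495
vertex -1.094 -1.523 -2.337
endloop
endfacet
facet normal -0.417 -0.179 -0.891
outer loop
vertex -1.776 -0.784 -3.76
vertex -1.686 -1.777 -3.603
vertex -2.522 -1.293 -3.309
endloop
endfacet
facet normal -0.530 0.845 0.078
outer loop
vertex -1.776 -0.784 -3.76
vertex -2.522 -1.293 -3.309
vertex -1.184 -0.529 -2.495
endloop
endfacet
facet normal -0.530 0.845 0.078
outer loop
vertex -1.184 -0.529 -2.495
vertex -2.522 -1.293 -3.309
vertex -1.931 -1.039 -2.044
endloop
endfacet
facet normal 0.416 0.179 0.892
outer loop
vertex -1.184 -0.529 -2.495
vertex -1.931 -1.039 -2.044
vertex -1.094 -1.523 -2.337
endloop
endfacet
facet normal -0.417 -0.179 -0.891
outer loop
vertex -2.522 -1.293 -3.309
vertex -1.686 -1.777 -3.603
vertex -2.432 -2.287 -3.152
endloop
endfacet
facet normal -0.905 -0.015 0.426
outer loop
vertex -2.522 -1.293 -3.309
vertex -2.432 -2.287 -3.152
vertex -1.931 -1.039 -2.044
endloop
endfacet
facet normal -0.905 -0.014 0.425
outer loop
vertex -1.931 -1.039 -2.044
vertex -2.432 -2.287 -3.152
vertex -1.841 -2.032 -1.886
endloop
endfacet
facet normal 0.416 0.180 0.892
outer loop
vertex -1.931 -1.039 -2.044
vertex -1.841 -2.032 -1.886
vertex -1.094 -1.523 -2.337
endloop
endfacet
facet normal -0.416 -0.179 -0.891
outer loop
vertex -2.432 -2.287 -3.152
vertex -1.686 -1.777 -3.603
vertex -1.596 -2.771 -3.445
endloop
endfacet
facet normal -0.375 -0.859 0.348
outer loop
vertex -2.432 -2.287 -3.152
vertex -1.596 -2.771 -3.445
vertex -1.841 -2.032 -1.886
endloop
endfacet
facet normal -0.374 -0.859 0.348
outer loop
vertex -1.841 -2.032 -1.886
vertex -1.596 -2.771 -3.445
vertex -1.004 -2.516 -2.18
endloop
endfacet
facet normal 0.416 0.179 0.891
outer loop
vertex -1.841 -2.032 -1.886
vertex -1.004 -2.516 -2.18
vertex -1.094 -1.523 -2.337
endloop
endfacet
facet normal -0.416 -0.179 -0.892
outer loop
vertex -1.596 -2.771 -3.445
vertex -1.686 -1.777 -3.603
vertex -0.849 -2.261 -3.896
endloop
endfacet
facet normal 0.530 -0.845 -0.078
outer loop
vertex -1.596 -2.771 -3.445
vertex -0.849 -2.261 -3.896
vertex -1.004 -2.516 -2.18
endloop
endfacet
facet normal 0.529 -0.845 -0.078
outer loop
vertex -1.004 -2.516 -2.18
vertex -0.849 -2.261 -3.896
vertex -0.258 -2.007 -2.631
endloop
endfacet
facet normal 0.417 0.179 0.891
outer loop
vertex -1.004 -2.516 -2.18
vertex -0.258 -2.007 -2.631
vertex -1.094 -1.523 -2.337
endloop
endfacet
facet normal -0.416 -0.180 -0.892
outer loop
vertex -0.849 -2.261 -3.896
vertex -1.686 -1.777 -3.603
vertex -0.939 -1.268 -4.054
endloop
endfacet
facet normal 0.905 0.014 -0.426
outer loop
vertex -0.849 -2.261 -3.896
vertex -0.939 -1.268 -4.054
vertex -0.258 -2.007 -2.631
endloop
endfacet
facet normal 0.905 0.015 -0.425
outer loop
vertex -0.258 -2.007 -2.631
vertex -0.939 -1.268 -4.054
vertex -0.348 -1.013 -2.788
endloop
endfacet
facet normal 0.417 0.179 0.891
outer loop
vertex -0.258 -2.007 -2.631
vertex -0.348 -1.013 -2.788
vertex -1.094 -1.523 -2.337
endloop
endfacet
facet normal -0.651 0.192 -0.734
outer loop
vertex -3.417 1.703 -1.544
vertex -3.101 3.356 -1.392
vertex -2.424 1.597 -2.452
endloop
endfacet
facet normal -0.187 -0.978 -0.090
outer loop
vertex -1.499 1.324 -1.408
vertex -3.417 1.703 -1.544
vertex -2.424 1.597 -2.452
endloop
endfacet
facet normal -0.650 0.193 -0.735
outer loop
vertex -2.424 1.597 -2.452
vertex -3.101 3.356 -1.392
vertex -2.107 3.25 -2.299
endloop
endfacet
facet normal 0.736 -0.079 -0.673
outer loop
vertex -2.107 3.25 -2.299
vertex -1.499 1.324 -1.408
vertex -2.424 1.597 -2.452
endloop
endfacet
facet normal -0.736 0.079 0.673
outer loop
vertex -3.417 1.703 -1.544
vertex -2.176 3.083 -0.348
vertex -3.101 3.356 -1.392
endloop
endfacet
facet normal -0.187 -0.978 -0.090
outer loop
vertex -2.493 1.43 -0.501
vertex -3.417 1.703 -1.544
vertex -1.499 1.324 -1.408
endloop
endfacet
facet normal -0.736 0.079 0.673
outer loop
vertex -2.493 1.43 -0.501
vertex -2.176 3.083 -0.348
vertex -3.417 1.703 -1.544
endloop
endfacet
facet normal 0.187 0.978 0.090
outer loop
vertex -3.101 3.356 -1.392
vertex -2.176 3.083 -0.348
vertex -2.107 3.25 -2.299
endloop
endfacet
facet normal 0.736 -0.079 -0.673
outer loop
vertex -1.183 2.977 -1.256
vertex -1.499 1.324 -1.408
vertex -2.107 3.25 -2.299
endloop
endfacet
facet normal 0.187 0.978 0.090
outer loop
vertex -2.107 3.25 -2.299
vertex -2.176 3.083 -0.348
vertex -1.183 2.977 -1.256
endloop
endfacet
facet normal 0.650 -0.192 0.735
outer loop
vertex -1.183 2.977 -1.256
vertex -2.493 1.43 -0.501
vertex -1.499 1.324 -1.408
endloop
endfacet
facet normal 0.651 -0.193 0.734
outer loop
vertex -2.176 3.083 -0.348
vertex -2.493 1.43 -0.501
vertex -1.183 2.977 -1.256
endloop
endfacet

endsolid


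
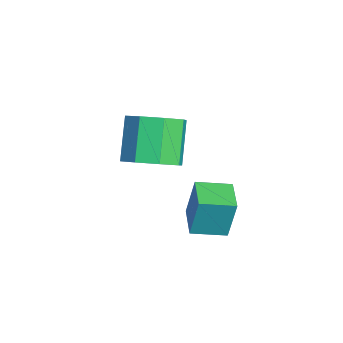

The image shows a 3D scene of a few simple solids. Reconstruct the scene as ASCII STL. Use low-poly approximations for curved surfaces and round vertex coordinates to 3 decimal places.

solid 
facet normal 0.628 -0.172 -0.759
outer loop
vertex 0.005 1.675 3.951
vertex -0.843 1.499 3.29
vertex -0.257 2.372 3.577
endloop
endfacet
facet normal 0.712 0.520 0.471
outer loop
vertex 0.005 1.675 3.951
vertex -0.257 2.372 3.577
vertex -1.168 1.996 5.371
endloop
endfacet
facet normal 0.712 0.521 0.471
outer loop
vertex -1.168 1.996 5.371
vertex -0.257 2.372 3.577
vertex -1.431 2.694 4.997
endloop
endfacet
facet normal -0.627 0.171 0.760
outer loop
vertex -1.168 1.996 5.371
vertex -1.431 2.694 4.997
vertex -2.017 1.821 4.71
endloop
endfacet
facet normal 0.628 -0.172 -0.759
outer loop
vertex -0.257 2.372 3.577
vertex -0.843 1.499 3.29
vertex -0.863 2.559 3.034
endloop
endfacet
facet normal 0.282 0.959 0.016
outer loop
vertex -0.257 2.372 3.577
vertex -0.863 2.559 3.034
vertex -1.431 2.694 4.997
endloop
endfacet
facet normal 0.281 0.960 0.015
outer loop
vertex -1.431 2.694 4.997
vertex -0.863 2.559 3.034
vertex -2.036 2.88 4.454
endloop
endfacet
facet normal -0.628 0.172 0.759
outer loop
vertex -1.431 2.694 4.997
vertex -2.036 2.88 4.454
vertex -2.017 1.821 4.71
endloop
endfacet
facet normal 0.628 -0.172 -0.759
outer loop
vertex -0.863 2.559 3.034
vertex -0.843 1.499 3.29
vertex -1.457 2.124 2.641
endloop
endfacet
facet normal -0.315 0.836 -0.449
outer loop
vertex -0.863 2.559 3.034
vertex -1.457 2.124 2.641
vertex -2.036 2.88 4.454
endloop
endfacet
facet normal -0.314 0.837 -0.449
outer loop
vertex -2.036 2.88 4.454
vertex -1.457 2.124 2.641
vertex -2.631 2.446 4.061
endloop
endfacet
facet normal -0.627 0.172 0.759
outer loop
vertex -2.036 2.88 4.454
vertex -2.631 2.446 4.061
vertex -2.017 1.821 4.71
endloop
endfacet
facet normal 0.627 -0.173 -0.760
outer loop
vertex -1.457 2.124 2.641
vertex -0.843 1.499 3.29
vertex -1.692 1.324 2.629
endloop
endfacet
facet normal -0.726 0.223 -0.651
outer loop
vertex -1.457 2.124 2.641
vertex -1.692 1.324 2.629
vertex -2.631 2.446 4.061
endloop
endfacet
facet normal -0.727 0.222 -0.650
outer loop
vertex -2.631 2.446 4.061
vertex -1.692 1.324 2.629
vertex -2.865 1.645 4.049
endloop
endfacet
facet normal -0.628 0.172 0.759
outer loop
vertex -2.631 2.446 4.061
vertex -2.865 1.645 4.049
vertex -2.017 1.821 4.71
endloop
endfacet
facet normal 0.627 -0.171 -0.760
outer loop
vertex -1.692 1.324 2.629
vertex -0.843 1.499 3.29
vertex -1.429 0.626 3.003
endloop
endfacet
facet normal -0.712 -0.521 -0.471
outer loop
vertex -1.692 1.324 2.629
vertex -1.429 0.626 3.003
vertex -2.865 1.645 4.049
endloop
endfacet
facet normal -0.712 -0.520 -0.471
outer loop
vertex -2.865 1.645 4.049
vertex -1.429 0.626 3.003
vertex -2.603 0.948 4.423
endloop
endfacet
facet normal -0.628 0.172 0.759
outer loop
vertex -2.865 1.645 4.049
vertex -2.603 0.948 4.423
vertex -2.017 1.821 4.71
endloop
endfacet
facet normal 0.628 -0.172 -0.759
outer loop
vertex -1.429 0.626 3.003
vertex -0.843 1.499 3.29
vertex -0.824 0.44 3.546
endloop
endfacet
facet normal -0.281 -0.959 -0.015
outer loop
vertex -1.429 0.626 3.003
vertex -0.824 0.44 3.546
vertex -2.603 0.948 4.423
endloop
endfacet
facet normal -0.282 -0.959 -0.016
outer loop
vertex -2.603 0.948 4.423
vertex -0.824 0.44 3.546
vertex -1.997 0.761 4.966
endloop
endfacet
facet normal -0.628 0.172 0.759
outer loop
vertex -2.603 0.948 4.423
vertex -1.997 0.761 4.966
vertex -2.017 1.821 4.71
endloop
endfacet
facet normal 0.627 -0.172 -0.759
outer loop
vertex -0.824 0.44 3.546
vertex -0.843 1.499 3.29
vertex -0.229 0.874 3.939
endloop
endfacet
facet normal 0.314 -0.837 0.449
outer loop
vertex -0.824 0.44 3.546
vertex -0.229 0.874 3.939
vertex -1.997 0.761 4.966
endloop
endfacet
facet normal 0.315 -0.836 0.450
outer loop
vertex -1.997 0.761 4.966
vertex -0.229 0.874 3.939
vertex -1.403 1.196 5.359
endloop
endfacet
facet normal -0.628 0.172 0.759
outer loop
vertex -1.997 0.761 4.966
vertex -1.403 1.196 5.359
vertex -2.017 1.821 4.71
endloop
endfacet
facet normal 0.628 -0.172 -0.759
outer loop
vertex -0.229 0.874 3.939
vertex -0.843 1.499 3.29
vertex 0.005 1.675 3.951
endloop
endfacet
facet normal 0.726 -0.222 0.651
outer loop
vertex -0.229 0.874 3.939
vertex 0.005 1.675 3.951
vertex -1.403 1.196 5.359
endloop
endfacet
facet normal 0.726 -0.223 0.650
outer loop
vertex -1.403 1.196 5.359
vertex 0.005 1.675 3.951
vertex -1.168 1.996 5.371
endloop
endfacet
facet normal -0.627 0.173 0.760
outer loop
vertex -1.403 1.196 5.359
vertex -1.168 1.996 5.371
vertex -2.017 1.821 4.71
endloop
endfacet
facet normal -0.998 0.047 0.032
outer loop
vertex -1.472 3.099 1.534
vertex -1.418 4.426 1.29
vertex -1.54 2.796 -0.127
endloop
endfacet
facet normal -0.040 -0.983 0.181
outer loop
vertex -0.222 2.734 -0.17
vertex -1.472 3.099 1.534
vertex -1.54 2.796 -0.127
endloop
endfacet
facet normal -0.998 0.047 0.032
outer loop
vertex -1.54 2.796 -0.127
vertex -1.418 4.426 1.29
vertex -1.485 4.123 -0.372
endloop
endfacet
facet normal -0.041 -0.180 -0.983
outer loop
vertex -1.485 4.123 -0.372
vertex -0.222 2.734 -0.17
vertex -1.54 2.796 -0.127
endloop
endfacet
facet normal 0.040 0.179 0.983
outer loop
vertex -1.472 3.099 1.534
vertex -0.1 4.364 1.247
vertex -1.418 4.426 1.29
endloop
endfacet
facet normal -0.040 -0.983 0.181
outer loop
vertex -0.155 3.037 1.492
vertex -1.472 3.099 1.534
vertex -0.222 2.734 -0.17
endloop
endfacet
facet normal 0.040 0.180 0.983
outer loop
vertex -0.155 3.037 1.492
vertex -0.1 4.364 1.247
vertex -1.472 3.099 1.534
endloop
endfacet
facet normal 0.040 0.983 -0.181
outer loop
vertex -1.418 4.426 1.29
vertex -0.1 4.364 1.247
vertex -1.485 4.123 -0.372
endloop
endfacet
facet normal -0.040 -0.179 -0.983
outer loop
vertex -0.168 4.061 -0.414
vertex -0.222 2.734 -0.17
vertex -1.485 4.123 -0.372
endloop
endfacet
facet normal 0.040 0.983 -0.181
outer loop
vertex -1.485 4.123 -0.372
vertex -0.1 4.364 1.247
vertex -0.168 4.061 -0.414
endloop
endfacet
facet normal 0.998 -0.046 -0.032
outer loop
vertex -0.168 4.061 -0.414
vertex -0.155 3.037 1.492
vertex -0.222 2.734 -0.17
endloop
endfacet
facet normal 0.998 -0.047 -0.032
outer loop
vertex -0.1 4.364 1.247
vertex -0.155 3.037 1.492
vertex -0.168 4.061 -0.414
endloop
endfacet

endsolid


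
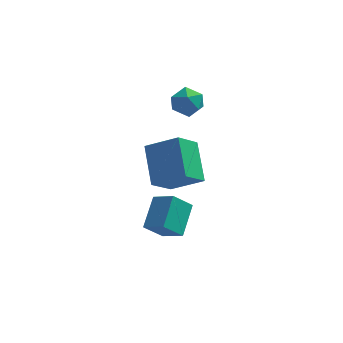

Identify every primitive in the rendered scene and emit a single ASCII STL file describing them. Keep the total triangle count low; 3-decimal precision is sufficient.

solid 
facet normal 0.300 0.005 0.954
outer loop
vertex -1.341 3.778 1.719
vertex -1.201 2.885 1.68
vertex -0.534 3.457 1.467
endloop
endfacet
facet normal 0.448 0.627 0.637
outer loop
vertex -1.341 3.778 1.719
vertex -0.534 3.457 1.467
vertex -0.897 4.161 1.03
endloop
endfacet
facet normal -0.164 0.903 0.396
outer loop
vertex -1.341 3.778 1.719
vertex -0.897 4.161 1.03
vertex -1.789 4.024 0.973
endloop
endfacet
facet normal -0.691 0.452 0.564
outer loop
vertex -1.341 3.778 1.719
vertex -1.789 4.024 0.973
vertex -1.977 3.235 1.375
endloop
endfacet
facet normal -0.404 -0.103 0.909
outer loop
vertex -1.341 3.778 1.719
vertex -1.977 3.235 1.375
vertex -1.201 2.885 1.68
endloop
endfacet
facet normal 0.866 0.493 0.075
outer loop
vertex -0.897 4.161 1.03
vertex -0.534 3.457 1.467
vertex -0.483 3.505 0.565
endloop
endfacet
facet normal 0.627 -0.512 0.587
outer loop
vertex -0.534 3.457 1.467
vertex -1.201 2.885 1.68
vertex -0.671 2.716 0.967
endloop
endfacet
facet normal -0.512 -0.688 0.514
outer loop
vertex -1.201 2.885 1.68
vertex -1.977 3.235 1.375
vertex -1.563 2.579 0.91
endloop
endfacet
facet normal -0.977 0.210 -0.044
outer loop
vertex -1.977 3.235 1.375
vertex -1.789 4.024 0.973
vertex -1.926 3.283 0.473
endloop
endfacet
facet normal -0.124 0.941 -0.315
outer loop
vertex -1.789 4.024 0.973
vertex -0.897 4.161 1.03
vertex -1.259 3.855 0.26
endloop
endfacet
facet normal 0.691 -0.452 -0.564
outer loop
vertex -1.119 2.962 0.221
vertex -0.483 3.505 0.565
vertex -0.671 2.716 0.967
endloop
endfacet
facet normal 0.164 -0.903 -0.396
outer loop
vertex -1.119 2.962 0.221
vertex -0.671 2.716 0.967
vertex -1.563 2.579 0.91
endloop
endfacet
facet normal -0.448 -0.627 -0.637
outer loop
vertex -1.119 2.962 0.221
vertex -1.563 2.579 0.91
vertex -1.926 3.283 0.473
endloop
endfacet
facet normal -0.300 -0.005 -0.954
outer loop
vertex -1.119 2.962 0.221
vertex -1.926 3.283 0.473
vertex -1.259 3.855 0.26
endloop
endfacet
facet normal 0.404 0.103 -0.909
outer loop
vertex -1.119 2.962 0.221
vertex -1.259 3.855 0.26
vertex -0.483 3.505 0.565
endloop
endfacet
facet normal 0.977 -0.210 0.044
outer loop
vertex -0.671 2.716 0.967
vertex -0.483 3.505 0.565
vertex -0.534 3.457 1.467
endloop
endfacet
facet normal 0.124 -0.941 0.315
outer loop
vertex -1.563 2.579 0.91
vertex -0.671 2.716 0.967
vertex -1.201 2.885 1.68
endloop
endfacet
facet normal -0.866 -0.493 -0.075
outer loop
vertex -1.926 3.283 0.473
vertex -1.563 2.579 0.91
vertex -1.977 3.235 1.375
endloop
endfacet
facet normal -0.627 0.512 -0.587
outer loop
vertex -1.259 3.855 0.26
vertex -1.926 3.283 0.473
vertex -1.789 4.024 0.973
endloop
endfacet
facet normal 0.512 0.688 -0.514
outer loop
vertex -0.483 3.505 0.565
vertex -1.259 3.855 0.26
vertex -0.897 4.161 1.03
endloop
endfacet
facet normal -0.724 0.472 -0.502
outer loop
vertex -2.624 0.137 -3.287
vertex -1.763 0.469 -4.216
vertex -2.994 -1.366 -4.167
endloop
endfacet
facet normal -0.657 -0.254 0.710
outer loop
vertex -2.037 -1.989 -3.504
vertex -2.624 0.137 -3.287
vertex -2.994 -1.366 -4.167
endloop
endfacet
facet normal -0.724 0.472 -0.503
outer loop
vertex -2.994 -1.366 -4.167
vertex -1.763 0.469 -4.216
vertex -2.132 -1.033 -5.096
endloop
endfacet
facet normal -0.207 -0.844 -0.495
outer loop
vertex -2.132 -1.033 -5.096
vertex -2.037 -1.989 -3.504
vertex -2.994 -1.366 -4.167
endloop
endfacet
facet normal 0.207 0.844 0.494
outer loop
vertex -2.624 0.137 -3.287
vertex -0.806 -0.154 -3.553
vertex -1.763 0.469 -4.216
endloop
endfacet
facet normal -0.658 -0.254 0.709
outer loop
vertex -1.668 -0.487 -2.624
vertex -2.624 0.137 -3.287
vertex -2.037 -1.989 -3.504
endloop
endfacet
facet normal 0.207 0.844 0.495
outer loop
vertex -1.668 -0.487 -2.624
vertex -0.806 -0.154 -3.553
vertex -2.624 0.137 -3.287
endloop
endfacet
facet normal 0.657 0.254 -0.710
outer loop
vertex -1.763 0.469 -4.216
vertex -0.806 -0.154 -3.553
vertex -2.132 -1.033 -5.096
endloop
endfacet
facet normal -0.208 -0.844 -0.494
outer loop
vertex -1.176 -1.657 -4.433
vertex -2.037 -1.989 -3.504
vertex -2.132 -1.033 -5.096
endloop
endfacet
facet normal 0.658 0.254 -0.709
outer loop
vertex -2.132 -1.033 -5.096
vertex -0.806 -0.154 -3.553
vertex -1.176 -1.657 -4.433
endloop
endfacet
facet normal 0.724 -0.472 0.502
outer loop
vertex -1.176 -1.657 -4.433
vertex -1.668 -0.487 -2.624
vertex -2.037 -1.989 -3.504
endloop
endfacet
facet normal 0.724 -0.472 0.502
outer loop
vertex -0.806 -0.154 -3.553
vertex -1.668 -0.487 -2.624
vertex -1.176 -1.657 -4.433
endloop
endfacet
facet normal -0.480 -0.570 0.667
outer loop
vertex -0.984 -3.375 1.363
vertex -1.389 -1.65 2.546
vertex -2.483 -3.13 0.494
endloop
endfacet
facet normal 0.190 -0.810 -0.555
outer loop
vertex -1.691 -2.19 -0.606
vertex -0.984 -3.375 1.363
vertex -2.483 -3.13 0.494
endloop
endfacet
facet normal -0.479 -0.570 0.667
outer loop
vertex -2.483 -3.13 0.494
vertex -1.389 -1.65 2.546
vertex -2.888 -1.406 1.677
endloop
endfacet
facet normal -0.856 0.140 -0.497
outer loop
vertex -2.888 -1.406 1.677
vertex -1.691 -2.19 -0.606
vertex -2.483 -3.13 0.494
endloop
endfacet
facet normal 0.856 -0.140 0.497
outer loop
vertex -0.984 -3.375 1.363
vertex -0.597 -0.71 1.446
vertex -1.389 -1.65 2.546
endloop
endfacet
facet normal 0.190 -0.809 -0.555
outer loop
vertex -0.192 -2.434 0.263
vertex -0.984 -3.375 1.363
vertex -1.691 -2.19 -0.606
endloop
endfacet
facet normal 0.856 -0.140 0.497
outer loop
vertex -0.192 -2.434 0.263
vertex -0.597 -0.71 1.446
vertex -0.984 -3.375 1.363
endloop
endfacet
facet normal -0.190 0.810 0.555
outer loop
vertex -1.389 -1.65 2.546
vertex -0.597 -0.71 1.446
vertex -2.888 -1.406 1.677
endloop
endfacet
facet normal -0.856 0.140 -0.497
outer loop
vertex -2.096 -0.465 0.577
vertex -1.691 -2.19 -0.606
vertex -2.888 -1.406 1.677
endloop
endfacet
facet normal -0.190 0.809 0.556
outer loop
vertex -2.888 -1.406 1.677
vertex -0.597 -0.71 1.446
vertex -2.096 -0.465 0.577
endloop
endfacet
facet normal 0.480 0.570 -0.667
outer loop
vertex -2.096 -0.465 0.577
vertex -0.192 -2.434 0.263
vertex -1.691 -2.19 -0.606
endloop
endfacet
facet normal 0.480 0.570 -0.667
outer loop
vertex -0.597 -0.71 1.446
vertex -0.192 -2.434 0.263
vertex -2.096 -0.465 0.577
endloop
endfacet

endsolid


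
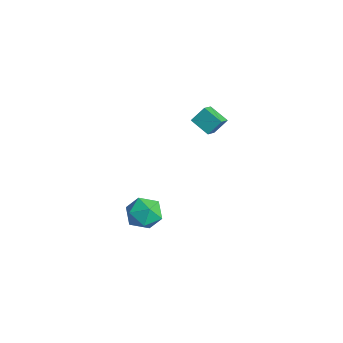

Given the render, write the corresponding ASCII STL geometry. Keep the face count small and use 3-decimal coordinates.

solid 
facet normal -0.547 0.516 0.659
outer loop
vertex -0.331 -2.777 -3.487
vertex 0.158 -3.376 -2.613
vertex 0.646 -2.383 -2.985
endloop
endfacet
facet normal -0.408 0.909 0.081
outer loop
vertex -0.331 -2.777 -3.487
vertex 0.646 -2.383 -2.985
vertex 0.525 -2.334 -4.145
endloop
endfacet
facet normal -0.667 0.563 -0.488
outer loop
vertex -0.331 -2.777 -3.487
vertex 0.525 -2.334 -4.145
vertex -0.037 -3.297 -4.489
endloop
endfacet
facet normal -0.964 -0.043 -0.261
outer loop
vertex -0.331 -2.777 -3.487
vertex -0.037 -3.297 -4.489
vertex -0.264 -3.941 -3.543
endloop
endfacet
facet normal -0.891 -0.073 0.448
outer loop
vertex -0.331 -2.777 -3.487
vertex -0.264 -3.941 -3.543
vertex 0.158 -3.376 -2.613
endloop
endfacet
facet normal 0.300 0.954 0.009
outer loop
vertex 0.525 -2.334 -4.145
vertex 0.646 -2.383 -2.985
vertex 1.544 -2.659 -3.677
endloop
endfacet
facet normal 0.076 0.317 0.945
outer loop
vertex 0.646 -2.383 -2.985
vertex 0.158 -3.376 -2.613
vertex 1.317 -3.303 -2.731
endloop
endfacet
facet normal -0.480 -0.636 0.604
outer loop
vertex 0.158 -3.376 -2.613
vertex -0.264 -3.941 -3.543
vertex 0.755 -4.266 -3.075
endloop
endfacet
facet normal -0.600 -0.587 -0.544
outer loop
vertex -0.264 -3.941 -3.543
vertex -0.037 -3.297 -4.489
vertex 0.634 -4.217 -4.235
endloop
endfacet
facet normal -0.118 0.394 -0.911
outer loop
vertex -0.037 -3.297 -4.489
vertex 0.525 -2.334 -4.145
vertex 1.122 -3.224 -4.607
endloop
endfacet
facet normal 0.964 0.043 0.261
outer loop
vertex 1.611 -3.823 -3.733
vertex 1.544 -2.659 -3.677
vertex 1.317 -3.303 -2.731
endloop
endfacet
facet normal 0.667 -0.563 0.488
outer loop
vertex 1.611 -3.823 -3.733
vertex 1.317 -3.303 -2.731
vertex 0.755 -4.266 -3.075
endloop
endfacet
facet normal 0.408 -0.909 -0.081
outer loop
vertex 1.611 -3.823 -3.733
vertex 0.755 -4.266 -3.075
vertex 0.634 -4.217 -4.235
endloop
endfacet
facet normal 0.547 -0.516 -0.659
outer loop
vertex 1.611 -3.823 -3.733
vertex 0.634 -4.217 -4.235
vertex 1.122 -3.224 -4.607
endloop
endfacet
facet normal 0.891 0.073 -0.448
outer loop
vertex 1.611 -3.823 -3.733
vertex 1.122 -3.224 -4.607
vertex 1.544 -2.659 -3.677
endloop
endfacet
facet normal 0.600 0.587 0.544
outer loop
vertex 1.317 -3.303 -2.731
vertex 1.544 -2.659 -3.677
vertex 0.646 -2.383 -2.985
endloop
endfacet
facet normal 0.118 -0.394 0.911
outer loop
vertex 0.755 -4.266 -3.075
vertex 1.317 -3.303 -2.731
vertex 0.158 -3.376 -2.613
endloop
endfacet
facet normal -0.300 -0.954 -0.009
outer loop
vertex 0.634 -4.217 -4.235
vertex 0.755 -4.266 -3.075
vertex -0.264 -3.941 -3.543
endloop
endfacet
facet normal -0.076 -0.317 -0.945
outer loop
vertex 1.122 -3.224 -4.607
vertex 0.634 -4.217 -4.235
vertex -0.037 -3.297 -4.489
endloop
endfacet
facet normal 0.480 0.636 -0.604
outer loop
vertex 1.544 -2.659 -3.677
vertex 1.122 -3.224 -4.607
vertex 0.525 -2.334 -4.145
endloop
endfacet
facet normal -0.836 -0.335 0.435
outer loop
vertex 1.182 -0.68 3.694
vertex 1.305 0.075 4.512
vertex 0.569 0.07 3.094
endloop
endfacet
facet normal -0.110 -0.674 -0.730
outer loop
vertex 1.655 0.505 2.528
vertex 1.182 -0.68 3.694
vertex 0.569 0.07 3.094
endloop
endfacet
facet normal -0.836 -0.335 0.435
outer loop
vertex 0.569 0.07 3.094
vertex 1.305 0.075 4.512
vertex 0.692 0.825 3.911
endloop
endfacet
facet normal -0.538 0.658 -0.527
outer loop
vertex 0.692 0.825 3.911
vertex 1.655 0.505 2.528
vertex 0.569 0.07 3.094
endloop
endfacet
facet normal 0.538 -0.658 0.527
outer loop
vertex 1.182 -0.68 3.694
vertex 2.391 0.51 3.946
vertex 1.305 0.075 4.512
endloop
endfacet
facet normal -0.110 -0.675 -0.730
outer loop
vertex 2.268 -0.245 3.129
vertex 1.182 -0.68 3.694
vertex 1.655 0.505 2.528
endloop
endfacet
facet normal 0.538 -0.658 0.527
outer loop
vertex 2.268 -0.245 3.129
vertex 2.391 0.51 3.946
vertex 1.182 -0.68 3.694
endloop
endfacet
facet normal 0.110 0.675 0.730
outer loop
vertex 1.305 0.075 4.512
vertex 2.391 0.51 3.946
vertex 0.692 0.825 3.911
endloop
endfacet
facet normal -0.538 0.658 -0.527
outer loop
vertex 1.778 1.26 3.346
vertex 1.655 0.505 2.528
vertex 0.692 0.825 3.911
endloop
endfacet
facet normal 0.110 0.674 0.730
outer loop
vertex 0.692 0.825 3.911
vertex 2.391 0.51 3.946
vertex 1.778 1.26 3.346
endloop
endfacet
facet normal 0.836 0.335 -0.435
outer loop
vertex 1.778 1.26 3.346
vertex 2.268 -0.245 3.129
vertex 1.655 0.505 2.528
endloop
endfacet
facet normal 0.836 0.335 -0.435
outer loop
vertex 2.391 0.51 3.946
vertex 2.268 -0.245 3.129
vertex 1.778 1.26 3.346
endloop
endfacet

endsolid


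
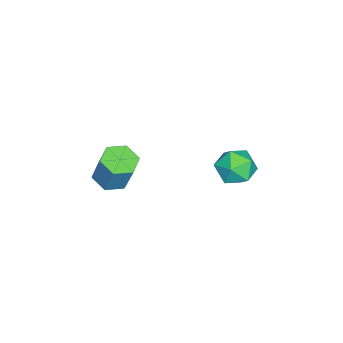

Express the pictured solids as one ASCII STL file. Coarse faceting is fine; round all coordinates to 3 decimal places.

solid 
facet normal -0.223 -0.313 -0.923
outer loop
vertex 3.978 -0.474 -0.495
vertex 3.113 -0.48 -0.284
vertex 3.483 0.255 -0.623
endloop
endfacet
facet normal 0.801 0.481 -0.357
outer loop
vertex 3.978 -0.474 -0.495
vertex 3.483 0.255 -0.623
vertex 4.391 0.106 1.212
endloop
endfacet
facet normal 0.801 0.480 -0.357
outer loop
vertex 4.391 0.106 1.212
vertex 3.483 0.255 -0.623
vertex 3.897 0.835 1.085
endloop
endfacet
facet normal 0.224 0.313 0.923
outer loop
vertex 4.391 0.106 1.212
vertex 3.897 0.835 1.085
vertex 3.527 0.1 1.424
endloop
endfacet
facet normal -0.224 -0.313 -0.923
outer loop
vertex 3.483 0.255 -0.623
vertex 3.113 -0.48 -0.284
vertex 2.619 0.249 -0.411
endloop
endfacet
facet normal -0.081 0.950 -0.303
outer loop
vertex 3.483 0.255 -0.623
vertex 2.619 0.249 -0.411
vertex 3.897 0.835 1.085
endloop
endfacet
facet normal -0.081 0.950 -0.303
outer loop
vertex 3.897 0.835 1.085
vertex 2.619 0.249 -0.411
vertex 3.032 0.829 1.296
endloop
endfacet
facet normal 0.223 0.313 0.923
outer loop
vertex 3.897 0.835 1.085
vertex 3.032 0.829 1.296
vertex 3.527 0.1 1.424
endloop
endfacet
facet normal -0.224 -0.313 -0.923
outer loop
vertex 2.619 0.249 -0.411
vertex 3.113 -0.48 -0.284
vertex 2.249 -0.486 -0.072
endloop
endfacet
facet normal -0.882 0.469 0.054
outer loop
vertex 2.619 0.249 -0.411
vertex 2.249 -0.486 -0.072
vertex 3.032 0.829 1.296
endloop
endfacet
facet normal -0.882 0.469 0.054
outer loop
vertex 3.032 0.829 1.296
vertex 2.249 -0.486 -0.072
vertex 2.662 0.094 1.635
endloop
endfacet
facet normal 0.223 0.313 0.923
outer loop
vertex 3.032 0.829 1.296
vertex 2.662 0.094 1.635
vertex 3.527 0.1 1.424
endloop
endfacet
facet normal -0.224 -0.313 -0.923
outer loop
vertex 2.249 -0.486 -0.072
vertex 3.113 -0.48 -0.284
vertex 2.743 -1.215 0.055
endloop
endfacet
facet normal -0.801 -0.481 0.357
outer loop
vertex 2.249 -0.486 -0.072
vertex 2.743 -1.215 0.055
vertex 2.662 0.094 1.635
endloop
endfacet
facet normal -0.801 -0.481 0.357
outer loop
vertex 2.662 0.094 1.635
vertex 2.743 -1.215 0.055
vertex 3.157 -0.635 1.763
endloop
endfacet
facet normal 0.223 0.313 0.923
outer loop
vertex 2.662 0.094 1.635
vertex 3.157 -0.635 1.763
vertex 3.527 0.1 1.424
endloop
endfacet
facet normal -0.223 -0.313 -0.923
outer loop
vertex 2.743 -1.215 0.055
vertex 3.113 -0.48 -0.284
vertex 3.608 -1.209 -0.156
endloop
endfacet
facet normal 0.080 -0.950 0.303
outer loop
vertex 2.743 -1.215 0.055
vertex 3.608 -1.209 -0.156
vertex 3.157 -0.635 1.763
endloop
endfacet
facet normal 0.081 -0.950 0.303
outer loop
vertex 3.157 -0.635 1.763
vertex 3.608 -1.209 -0.156
vertex 4.021 -0.629 1.551
endloop
endfacet
facet normal 0.224 0.313 0.923
outer loop
vertex 3.157 -0.635 1.763
vertex 4.021 -0.629 1.551
vertex 3.527 0.1 1.424
endloop
endfacet
facet normal -0.223 -0.313 -0.923
outer loop
vertex 3.608 -1.209 -0.156
vertex 3.113 -0.48 -0.284
vertex 3.978 -0.474 -0.495
endloop
endfacet
facet normal 0.882 -0.469 -0.054
outer loop
vertex 3.608 -1.209 -0.156
vertex 3.978 -0.474 -0.495
vertex 4.021 -0.629 1.551
endloop
endfacet
facet normal 0.882 -0.469 -0.054
outer loop
vertex 4.021 -0.629 1.551
vertex 3.978 -0.474 -0.495
vertex 4.391 0.106 1.212
endloop
endfacet
facet normal 0.224 0.313 0.923
outer loop
vertex 4.021 -0.629 1.551
vertex 4.391 0.106 1.212
vertex 3.527 0.1 1.424
endloop
endfacet
facet normal -0.661 -0.331 0.673
outer loop
vertex -3.12 3.931 -2.804
vertex -2.9 2.88 -3.105
vertex -2.311 3.362 -2.29
endloop
endfacet
facet normal -0.365 0.282 0.887
outer loop
vertex -3.12 3.931 -2.804
vertex -2.311 3.362 -2.29
vertex -2.153 4.43 -2.565
endloop
endfacet
facet normal -0.497 0.776 0.389
outer loop
vertex -3.12 3.931 -2.804
vertex -2.153 4.43 -2.565
vertex -2.644 4.609 -3.549
endloop
endfacet
facet normal -0.874 0.467 -0.133
outer loop
vertex -3.12 3.931 -2.804
vertex -2.644 4.609 -3.549
vertex -3.105 3.651 -3.883
endloop
endfacet
facet normal -0.975 -0.216 0.043
outer loop
vertex -3.12 3.931 -2.804
vertex -3.105 3.651 -3.883
vertex -2.9 2.88 -3.105
endloop
endfacet
facet normal 0.341 0.187 0.921
outer loop
vertex -2.153 4.43 -2.565
vertex -2.311 3.362 -2.29
vertex -1.335 3.689 -2.717
endloop
endfacet
facet normal -0.137 -0.806 0.576
outer loop
vertex -2.311 3.362 -2.29
vertex -2.9 2.88 -3.105
vertex -1.796 2.731 -3.051
endloop
endfacet
facet normal -0.645 -0.621 -0.445
outer loop
vertex -2.9 2.88 -3.105
vertex -3.105 3.651 -3.883
vertex -2.287 2.91 -4.035
endloop
endfacet
facet normal -0.482 0.486 -0.729
outer loop
vertex -3.105 3.651 -3.883
vertex -2.644 4.609 -3.549
vertex -2.129 3.978 -4.31
endloop
endfacet
facet normal 0.127 0.985 0.116
outer loop
vertex -2.644 4.609 -3.549
vertex -2.153 4.43 -2.565
vertex -1.54 4.46 -3.495
endloop
endfacet
facet normal 0.874 -0.467 0.133
outer loop
vertex -1.32 3.409 -3.796
vertex -1.335 3.689 -2.717
vertex -1.796 2.731 -3.051
endloop
endfacet
facet normal 0.497 -0.776 -0.389
outer loop
vertex -1.32 3.409 -3.796
vertex -1.796 2.731 -3.051
vertex -2.287 2.91 -4.035
endloop
endfacet
facet normal 0.365 -0.282 -0.887
outer loop
vertex -1.32 3.409 -3.796
vertex -2.287 2.91 -4.035
vertex -2.129 3.978 -4.31
endloop
endfacet
facet normal 0.661 0.331 -0.673
outer loop
vertex -1.32 3.409 -3.796
vertex -2.129 3.978 -4.31
vertex -1.54 4.46 -3.495
endloop
endfacet
facet normal 0.975 0.216 -0.043
outer loop
vertex -1.32 3.409 -3.796
vertex -1.54 4.46 -3.495
vertex -1.335 3.689 -2.717
endloop
endfacet
facet normal 0.482 -0.486 0.729
outer loop
vertex -1.796 2.731 -3.051
vertex -1.335 3.689 -2.717
vertex -2.311 3.362 -2.29
endloop
endfacet
facet normal -0.127 -0.985 -0.116
outer loop
vertex -2.287 2.91 -4.035
vertex -1.796 2.731 -3.051
vertex -2.9 2.88 -3.105
endloop
endfacet
facet normal -0.341 -0.187 -0.921
outer loop
vertex -2.129 3.978 -4.31
vertex -2.287 2.91 -4.035
vertex -3.105 3.651 -3.883
endloop
endfacet
facet normal 0.137 0.806 -0.576
outer loop
vertex -1.54 4.46 -3.495
vertex -2.129 3.978 -4.31
vertex -2.644 4.609 -3.549
endloop
endfacet
facet normal 0.645 0.621 0.445
outer loop
vertex -1.335 3.689 -2.717
vertex -1.54 4.46 -3.495
vertex -2.153 4.43 -2.565
endloop
endfacet

endsolid


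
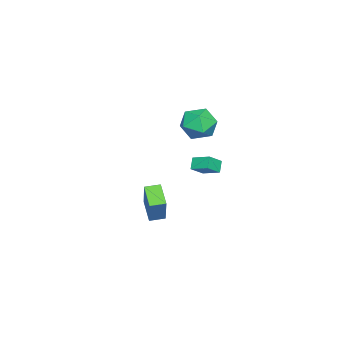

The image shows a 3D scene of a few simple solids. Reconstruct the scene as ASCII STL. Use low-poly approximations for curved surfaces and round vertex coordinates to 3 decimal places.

solid 
facet normal -0.492 -0.222 -0.842
outer loop
vertex 2.256 -3.535 -0.988
vertex 1.786 -2.808 -0.905
vertex 3.211 -2.833 -1.732
endloop
endfacet
facet normal 0.541 -0.836 -0.095
outer loop
vertex 4.274 -2.352 0.085
vertex 2.256 -3.535 -0.988
vertex 3.211 -2.833 -1.732
endloop
endfacet
facet normal -0.492 -0.223 -0.841
outer loop
vertex 3.211 -2.833 -1.732
vertex 1.786 -2.808 -0.905
vertex 2.741 -2.106 -1.65
endloop
endfacet
facet normal 0.682 0.501 -0.532
outer loop
vertex 2.741 -2.106 -1.65
vertex 4.274 -2.352 0.085
vertex 3.211 -2.833 -1.732
endloop
endfacet
facet normal -0.682 -0.502 0.532
outer loop
vertex 2.256 -3.535 -0.988
vertex 2.849 -2.327 0.912
vertex 1.786 -2.808 -0.905
endloop
endfacet
facet normal 0.541 -0.836 -0.095
outer loop
vertex 3.319 -3.054 0.83
vertex 2.256 -3.535 -0.988
vertex 4.274 -2.352 0.085
endloop
endfacet
facet normal -0.683 -0.501 0.532
outer loop
vertex 3.319 -3.054 0.83
vertex 2.849 -2.327 0.912
vertex 2.256 -3.535 -0.988
endloop
endfacet
facet normal -0.540 0.836 0.095
outer loop
vertex 1.786 -2.808 -0.905
vertex 2.849 -2.327 0.912
vertex 2.741 -2.106 -1.65
endloop
endfacet
facet normal 0.682 0.502 -0.532
outer loop
vertex 3.804 -1.625 0.168
vertex 4.274 -2.352 0.085
vertex 2.741 -2.106 -1.65
endloop
endfacet
facet normal -0.541 0.836 0.095
outer loop
vertex 2.741 -2.106 -1.65
vertex 2.849 -2.327 0.912
vertex 3.804 -1.625 0.168
endloop
endfacet
facet normal 0.493 0.222 0.841
outer loop
vertex 3.804 -1.625 0.168
vertex 3.319 -3.054 0.83
vertex 4.274 -2.352 0.085
endloop
endfacet
facet normal 0.492 0.223 0.842
outer loop
vertex 2.849 -2.327 0.912
vertex 3.319 -3.054 0.83
vertex 3.804 -1.625 0.168
endloop
endfacet
facet normal -0.687 -0.133 0.715
outer loop
vertex -3.609 -2.116 -0.313
vertex -4.379 -1.689 -0.973
vertex -3.844 -3.201 -0.741
endloop
endfacet
facet normal 0.700 -0.388 0.600
outer loop
vertex -3.281 -3.091 -1.327
vertex -3.609 -2.116 -0.313
vertex -3.844 -3.201 -0.741
endloop
endfacet
facet normal -0.687 -0.133 0.715
outer loop
vertex -3.844 -3.201 -0.741
vertex -4.379 -1.689 -0.973
vertex -4.614 -2.774 -1.401
endloop
endfacet
facet normal -0.197 -0.912 -0.360
outer loop
vertex -4.614 -2.774 -1.401
vertex -3.281 -3.091 -1.327
vertex -3.844 -3.201 -0.741
endloop
endfacet
facet normal 0.197 0.912 0.360
outer loop
vertex -3.609 -2.116 -0.313
vertex -3.816 -1.579 -1.559
vertex -4.379 -1.689 -0.973
endloop
endfacet
facet normal 0.700 -0.388 0.600
outer loop
vertex -3.046 -2.006 -0.899
vertex -3.609 -2.116 -0.313
vertex -3.281 -3.091 -1.327
endloop
endfacet
facet normal 0.197 0.912 0.360
outer loop
vertex -3.046 -2.006 -0.899
vertex -3.816 -1.579 -1.559
vertex -3.609 -2.116 -0.313
endloop
endfacet
facet normal -0.700 0.388 -0.600
outer loop
vertex -4.379 -1.689 -0.973
vertex -3.816 -1.579 -1.559
vertex -4.614 -2.774 -1.401
endloop
endfacet
facet normal -0.197 -0.912 -0.360
outer loop
vertex -4.051 -2.664 -1.987
vertex -3.281 -3.091 -1.327
vertex -4.614 -2.774 -1.401
endloop
endfacet
facet normal -0.700 0.388 -0.600
outer loop
vertex -4.614 -2.774 -1.401
vertex -3.816 -1.579 -1.559
vertex -4.051 -2.664 -1.987
endloop
endfacet
facet normal 0.687 0.133 -0.715
outer loop
vertex -4.051 -2.664 -1.987
vertex -3.046 -2.006 -0.899
vertex -3.281 -3.091 -1.327
endloop
endfacet
facet normal 0.687 0.133 -0.715
outer loop
vertex -3.816 -1.579 -1.559
vertex -3.046 -2.006 -0.899
vertex -4.051 -2.664 -1.987
endloop
endfacet
facet normal -0.054 0.567 0.822
outer loop
vertex -3.643 -1.687 2.505
vertex -4.193 -2.561 3.071
vertex -3.018 -2.489 3.099
endloop
endfacet
facet normal 0.524 0.732 0.437
outer loop
vertex -3.643 -1.687 2.505
vertex -3.018 -2.489 3.099
vertex -2.651 -2.121 2.042
endloop
endfacet
facet normal 0.306 0.928 -0.214
outer loop
vertex -3.643 -1.687 2.505
vertex -2.651 -2.121 2.042
vertex -3.6 -1.965 1.362
endloop
endfacet
facet normal -0.406 0.884 -0.230
outer loop
vertex -3.643 -1.687 2.505
vertex -3.6 -1.965 1.362
vertex -4.552 -2.237 1.998
endloop
endfacet
facet normal -0.629 0.661 0.410
outer loop
vertex -3.643 -1.687 2.505
vertex -4.552 -2.237 1.998
vertex -4.193 -2.561 3.071
endloop
endfacet
facet normal 0.919 0.141 0.368
outer loop
vertex -2.651 -2.121 2.042
vertex -3.018 -2.489 3.099
vertex -2.588 -3.263 2.322
endloop
endfacet
facet normal -0.016 -0.126 0.992
outer loop
vertex -3.018 -2.489 3.099
vertex -4.193 -2.561 3.071
vertex -3.54 -3.535 2.958
endloop
endfacet
facet normal -0.945 0.027 0.325
outer loop
vertex -4.193 -2.561 3.071
vertex -4.552 -2.237 1.998
vertex -4.489 -3.379 2.278
endloop
endfacet
facet normal -0.586 0.388 -0.711
outer loop
vertex -4.552 -2.237 1.998
vertex -3.6 -1.965 1.362
vertex -4.122 -3.011 1.221
endloop
endfacet
facet normal 0.566 0.459 -0.685
outer loop
vertex -3.6 -1.965 1.362
vertex -2.651 -2.121 2.042
vertex -2.947 -2.939 1.249
endloop
endfacet
facet normal 0.406 -0.884 0.230
outer loop
vertex -3.497 -3.813 1.815
vertex -2.588 -3.263 2.322
vertex -3.54 -3.535 2.958
endloop
endfacet
facet normal -0.306 -0.928 0.214
outer loop
vertex -3.497 -3.813 1.815
vertex -3.54 -3.535 2.958
vertex -4.489 -3.379 2.278
endloop
endfacet
facet normal -0.524 -0.732 -0.437
outer loop
vertex -3.497 -3.813 1.815
vertex -4.489 -3.379 2.278
vertex -4.122 -3.011 1.221
endloop
endfacet
facet normal 0.054 -0.567 -0.822
outer loop
vertex -3.497 -3.813 1.815
vertex -4.122 -3.011 1.221
vertex -2.947 -2.939 1.249
endloop
endfacet
facet normal 0.629 -0.661 -0.410
outer loop
vertex -3.497 -3.813 1.815
vertex -2.947 -2.939 1.249
vertex -2.588 -3.263 2.322
endloop
endfacet
facet normal 0.586 -0.388 0.711
outer loop
vertex -3.54 -3.535 2.958
vertex -2.588 -3.263 2.322
vertex -3.018 -2.489 3.099
endloop
endfacet
facet normal -0.566 -0.459 0.685
outer loop
vertex -4.489 -3.379 2.278
vertex -3.54 -3.535 2.958
vertex -4.193 -2.561 3.071
endloop
endfacet
facet normal -0.919 -0.141 -0.368
outer loop
vertex -4.122 -3.011 1.221
vertex -4.489 -3.379 2.278
vertex -4.552 -2.237 1.998
endloop
endfacet
facet normal 0.016 0.126 -0.992
outer loop
vertex -2.947 -2.939 1.249
vertex -4.122 -3.011 1.221
vertex -3.6 -1.965 1.362
endloop
endfacet
facet normal 0.945 -0.027 -0.325
outer loop
vertex -2.588 -3.263 2.322
vertex -2.947 -2.939 1.249
vertex -2.651 -2.121 2.042
endloop
endfacet

endsolid
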